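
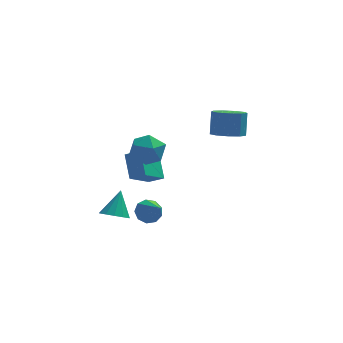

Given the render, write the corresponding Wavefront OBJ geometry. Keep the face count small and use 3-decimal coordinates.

v -2.39 -2.756 1.259
v -2.574 -1.503 2.424
v -1.238 -1.4 -0.017
v -1.422 -0.147 1.147
v -1.538 -3.053 1.713
v -1.722 -1.8 2.877
v -0.386 -1.697 0.436
v -0.57 -0.444 1.601
v -3.137 0.207 -3.959
v -2.345 -0.254 -3.882
v -2.683 1.233 -2.501
v -2.25 0.149 -4.195
v -2.437 0.57 -4.433
v -2.846 0.876 -4.52
v -3.347 0.969 -4.43
v -3.783 0.821 -4.19
v -4.013 0.478 -3.877
v -3.965 0.049 -3.59
v -3.654 -0.33 -3.42
v -3.18 -0.538 -3.422
v -2.692 -0.51 -3.594
v 3.685 2.456 1.163
v 4.713 2.164 1.203
v 4.864 2.892 2.676
v 3.835 3.184 2.637
v 4.652 2.82 0.885
v 4.802 3.548 2.358
v 4.138 3.306 0.697
v 4.288 4.034 2.17
v 3.412 3.394 0.728
v 3.562 4.122 2.201
v 2.814 3.044 0.962
v 2.964 3.772 2.435
v 2.623 2.418 1.291
v 2.773 3.146 2.764
v 2.929 1.81 1.56
v 3.08 2.538 3.033
v 3.589 1.505 1.643
v 3.739 2.233 3.117
v 4.294 1.644 1.503
v 4.444 2.372 2.976
v -1.68 -2.541 3.364
v -0.983 -2.433 4.267
v -1.877 -4.347 3.733
v -1.18 -4.239 4.636
v -2.22 -3.758 4.655
v -2.098 -2.642 4.427
v -0.762 -4.138 3.573
v -0.64 -3.022 3.345
v -0.415 -3.42 4.396
v -1.316 -3.185 5.064
v -1.544 -3.595 2.936
v -2.445 -3.36 3.604
v -1.223 -0.88 -2.927
v -0.835 -1.299 -3.557
v -0.677 -2.38 -1.593
v -0.461 -0.935 -3.3
v -0.443 -0.545 -2.869
v -0.791 -0.312 -2.465
v -1.34 -0.345 -2.278
v -1.834 -0.628 -2.394
v -2.042 -1.029 -2.76
v -1.867 -1.361 -3.204
v -1.39 -1.467 -3.519
f 2 4 1
f 5 2 1
f 1 4 3
f 3 5 1
f 2 8 4
f 6 2 5
f 6 8 2
f 4 8 3
f 7 5 3
f 3 8 7
f 7 6 5
f 8 6 7
f 10 9 12
f 10 12 11
f 12 9 13
f 12 13 11
f 13 9 14
f 13 14 11
f 14 9 15
f 14 15 11
f 15 9 16
f 15 16 11
f 16 9 17
f 16 17 11
f 17 9 18
f 17 18 11
f 18 9 19
f 18 19 11
f 19 9 20
f 19 20 11
f 20 9 21
f 20 21 11
f 21 9 10
f 21 10 11
f 23 22 26
f 23 26 24
f 24 26 27
f 24 27 25
f 26 22 28
f 26 28 27
f 27 28 29
f 27 29 25
f 28 22 30
f 28 30 29
f 29 30 31
f 29 31 25
f 30 22 32
f 30 32 31
f 31 32 33
f 31 33 25
f 32 22 34
f 32 34 33
f 33 34 35
f 33 35 25
f 34 22 36
f 34 36 35
f 35 36 37
f 35 37 25
f 36 22 38
f 36 38 37
f 37 38 39
f 37 39 25
f 38 22 40
f 38 40 39
f 39 40 41
f 39 41 25
f 40 22 23
f 40 23 41
f 41 23 24
f 41 24 25
f 42 53 47
f 42 47 43
f 42 43 49
f 42 49 52
f 42 52 53
f 43 47 51
f 47 53 46
f 53 52 44
f 52 49 48
f 49 43 50
f 45 51 46
f 45 46 44
f 45 44 48
f 45 48 50
f 45 50 51
f 46 51 47
f 44 46 53
f 48 44 52
f 50 48 49
f 51 50 43
f 55 54 57
f 55 57 56
f 57 54 58
f 57 58 56
f 58 54 59
f 58 59 56
f 59 54 60
f 59 60 56
f 60 54 61
f 60 61 56
f 61 54 62
f 61 62 56
f 62 54 63
f 62 63 56
f 63 54 64
f 63 64 56
f 64 54 55
f 64 55 56



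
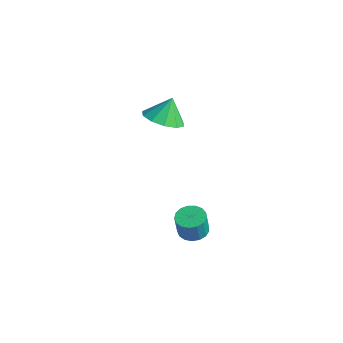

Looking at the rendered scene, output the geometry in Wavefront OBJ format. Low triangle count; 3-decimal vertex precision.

v -1.199 0.373 3.227
v -0.515 -0.167 3.552
v -1.241 0.927 4.233
v -0.276 0.295 3.307
v -0.39 0.787 3.032
v -0.812 1.12 2.831
v -1.383 1.169 2.781
v -1.883 0.913 2.902
v -2.123 0.451 3.146
v -2.009 -0.041 3.421
v -1.586 -0.375 3.622
v -1.016 -0.423 3.672
v 0.981 0.079 -2.527
v 1.437 -0.403 -2.617
v 1.456 -0.581 -1.562
v 0.999 -0.099 -1.473
v 1.613 -0.138 -2.575
v 1.631 -0.316 -1.52
v 1.644 0.177 -2.523
v 1.662 -0.001 -1.468
v 1.523 0.469 -2.471
v 1.541 0.291 -1.416
v 1.277 0.672 -2.432
v 1.296 0.494 -1.378
v 0.964 0.739 -2.416
v 0.983 0.561 -1.361
v 0.655 0.655 -2.424
v 0.674 0.477 -1.369
v 0.42 0.439 -2.457
v 0.439 0.261 -1.402
v 0.314 0.141 -2.505
v 0.333 -0.037 -1.45
v 0.36 -0.172 -2.559
v 0.379 -0.35 -1.504
v 0.549 -0.427 -2.605
v 0.567 -0.605 -1.55
v 0.836 -0.566 -2.634
v 0.855 -0.745 -1.579
v 1.157 -0.558 -2.638
v 1.176 -0.736 -1.583
f 2 1 4
f 2 4 3
f 4 1 5
f 4 5 3
f 5 1 6
f 5 6 3
f 6 1 7
f 6 7 3
f 7 1 8
f 7 8 3
f 8 1 9
f 8 9 3
f 9 1 10
f 9 10 3
f 10 1 11
f 10 11 3
f 11 1 12
f 11 12 3
f 12 1 2
f 12 2 3
f 14 13 17
f 14 17 15
f 15 17 18
f 15 18 16
f 17 13 19
f 17 19 18
f 18 19 20
f 18 20 16
f 19 13 21
f 19 21 20
f 20 21 22
f 20 22 16
f 21 13 23
f 21 23 22
f 22 23 24
f 22 24 16
f 23 13 25
f 23 25 24
f 24 25 26
f 24 26 16
f 25 13 27
f 25 27 26
f 26 27 28
f 26 28 16
f 27 13 29
f 27 29 28
f 28 29 30
f 28 30 16
f 29 13 31
f 29 31 30
f 30 31 32
f 30 32 16
f 31 13 33
f 31 33 32
f 32 33 34
f 32 34 16
f 33 13 35
f 33 35 34
f 34 35 36
f 34 36 16
f 35 13 37
f 35 37 36
f 36 37 38
f 36 38 16
f 37 13 39
f 37 39 38
f 38 39 40
f 38 40 16
f 39 13 14
f 39 14 40
f 40 14 15
f 40 15 16



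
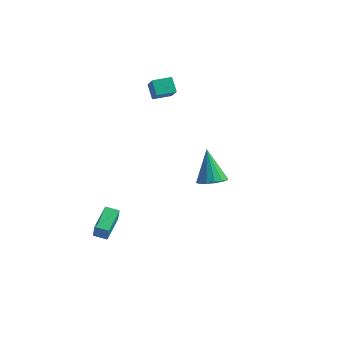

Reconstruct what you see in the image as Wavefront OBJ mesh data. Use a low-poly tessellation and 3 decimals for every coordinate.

v -3.952 3.332 2.447
v -4.566 3.758 3.268
v -3.211 4.273 2.513
v -3.824 4.699 3.334
v -3.136 2.621 3.426
v -3.749 3.047 4.247
v -2.394 3.562 3.492
v -3.008 3.988 4.313
v 3.709 -2.077 1.384
v 4.272 -2.646 1.75
v 2.991 -1.523 3.356
v 4.502 -2.254 1.723
v 4.519 -1.814 1.606
v 4.32 -1.445 1.429
v 3.956 -1.245 1.241
v 3.527 -1.268 1.091
v 3.146 -1.508 1.019
v 2.917 -1.9 1.046
v 2.899 -2.34 1.163
v 3.099 -2.709 1.34
v 3.462 -2.909 1.528
v 3.892 -2.886 1.678
v -2.618 -4.449 -4.289
v -2.301 -4.721 -3.261
v -3.047 -2.827 -3.727
v -2.73 -3.099 -2.699
v -1.83 -4.181 -4.461
v -1.513 -4.453 -3.433
v -2.259 -2.559 -3.899
v -1.942 -2.831 -2.871
f 2 4 1
f 5 2 1
f 1 4 3
f 3 5 1
f 2 8 4
f 6 2 5
f 6 8 2
f 4 8 3
f 7 5 3
f 3 8 7
f 7 6 5
f 8 6 7
f 10 9 12
f 10 12 11
f 12 9 13
f 12 13 11
f 13 9 14
f 13 14 11
f 14 9 15
f 14 15 11
f 15 9 16
f 15 16 11
f 16 9 17
f 16 17 11
f 17 9 18
f 17 18 11
f 18 9 19
f 18 19 11
f 19 9 20
f 19 20 11
f 20 9 21
f 20 21 11
f 21 9 22
f 21 22 11
f 22 9 10
f 22 10 11
f 24 26 23
f 27 24 23
f 23 26 25
f 25 27 23
f 24 30 26
f 28 24 27
f 28 30 24
f 26 30 25
f 29 27 25
f 25 30 29
f 29 28 27
f 30 28 29



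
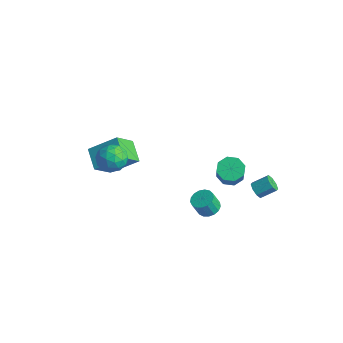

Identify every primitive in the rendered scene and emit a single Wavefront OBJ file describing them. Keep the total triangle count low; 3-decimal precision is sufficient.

v 2.912 3.279 -3.414
v 3.183 3.444 -3.852
v 3.619 4.185 -3.303
v 3.348 4.021 -2.866
v 2.816 3.631 -3.813
v 3.253 4.372 -3.265
v 2.506 3.612 -3.541
v 2.942 4.353 -2.992
v 2.433 3.399 -3.194
v 2.87 4.14 -2.646
v 2.641 3.115 -2.977
v 3.077 3.856 -2.428
v 3.007 2.928 -3.015
v 3.444 3.669 -2.467
v 3.318 2.947 -3.288
v 3.754 3.688 -2.739
v 3.39 3.16 -3.634
v 3.827 3.901 -3.086
v 1.281 2.849 -2.946
v 1.951 3.175 -3.178
v 2.909 2.378 -1.525
v 2.239 2.051 -1.294
v 1.633 3.533 -2.821
v 2.592 2.736 -1.168
v 1.11 3.49 -2.537
v 2.068 2.693 -0.885
v 0.686 3.072 -2.494
v 1.645 2.275 -0.841
v 0.611 2.522 -2.715
v 1.569 1.725 -1.062
v 0.928 2.164 -3.072
v 1.887 1.367 -1.419
v 1.452 2.207 -3.355
v 2.41 1.41 -1.703
v 1.875 2.625 -3.399
v 2.834 1.828 -1.746
v -4.96 -2 -2.711
v -3.934 -0.796 -1.607
v -5.105 -0.838 -3.844
v -4.079 0.367 -2.74
v -3.781 -2.447 -3.32
v -2.755 -1.242 -2.216
v -3.926 -1.284 -4.453
v -2.9 -0.08 -3.349
v 2.212 0.632 -3.828
v 2.841 0.773 -3.688
v 2.717 0.389 -2.751
v 2.088 0.248 -2.892
v 2.684 1.033 -3.602
v 2.561 0.649 -2.665
v 2.419 1.202 -3.567
v 2.296 0.818 -2.631
v 2.107 1.24 -3.593
v 1.983 0.856 -2.656
v 1.818 1.138 -3.673
v 1.695 0.754 -2.736
v 1.62 0.921 -3.788
v 1.496 0.537 -2.851
v 1.557 0.638 -3.912
v 1.434 0.254 -2.976
v 1.645 0.353 -4.018
v 1.521 -0.031 -3.081
v 1.862 0.132 -4.08
v 1.738 -0.252 -3.143
v 2.159 0.026 -4.084
v 2.035 -0.358 -3.147
v 2.469 0.058 -4.03
v 2.345 -0.326 -3.093
v 2.719 0.222 -3.929
v 2.596 -0.162 -2.993
v 2.854 0.48 -3.806
v 2.73 0.096 -2.869
v -2.781 -1.388 -1.192
v -1.885 -1.606 -1.27
v -3.155 -2.734 -1.73
v -2.259 -2.952 -1.808
v -2.643 -2.862 -0.971
v -2.411 -2.03 -0.638
v -2.629 -2.31 -2.362
v -2.397 -1.478 -2.029
v -1.791 -2.176 -1.993
v -1.8 -2.517 -1.133
v -3.24 -1.823 -1.867
v -3.249 -2.164 -1.007
v -2.3 -1.379 -1.184
v -2.74 -2.961 -1.816
v -2.966 -2.908 -1.324
v -2.439 -3.037 -1.37
v -2.609 -1.628 -0.812
v -2.083 -1.756 -0.858
v -2.528 -2.495 -0.682
v -2.957 -2.584 -2.142
v -2.431 -2.712 -2.188
v -2.601 -1.303 -1.63
v -2.074 -1.432 -1.676
v -2.512 -1.845 -2.318
v -1.718 -1.842 -1.654
v -1.938 -2.633 -1.971
v -2.155 -2.256 -2.296
v -2.019 -1.767 -2.101
v -1.723 -2.043 -1.149
v -1.943 -2.834 -1.465
v -2.169 -2.781 -0.973
v -2.033 -2.292 -0.778
v -1.668 -2.378 -1.574
v -3.097 -1.506 -1.535
v -3.317 -2.297 -1.851
v -3.007 -2.048 -2.222
v -2.871 -1.559 -2.027
v -3.102 -1.707 -1.029
v -3.322 -2.498 -1.346
v -3.021 -2.573 -0.899
v -2.885 -2.084 -0.704
v -3.372 -1.962 -1.426
f 2 1 5
f 2 5 3
f 3 5 6
f 3 6 4
f 5 1 7
f 5 7 6
f 6 7 8
f 6 8 4
f 7 1 9
f 7 9 8
f 8 9 10
f 8 10 4
f 9 1 11
f 9 11 10
f 10 11 12
f 10 12 4
f 11 1 13
f 11 13 12
f 12 13 14
f 12 14 4
f 13 1 15
f 13 15 14
f 14 15 16
f 14 16 4
f 15 1 17
f 15 17 16
f 16 17 18
f 16 18 4
f 17 1 2
f 17 2 18
f 18 2 3
f 18 3 4
f 20 19 23
f 20 23 21
f 21 23 24
f 21 24 22
f 23 19 25
f 23 25 24
f 24 25 26
f 24 26 22
f 25 19 27
f 25 27 26
f 26 27 28
f 26 28 22
f 27 19 29
f 27 29 28
f 28 29 30
f 28 30 22
f 29 19 31
f 29 31 30
f 30 31 32
f 30 32 22
f 31 19 33
f 31 33 32
f 32 33 34
f 32 34 22
f 33 19 35
f 33 35 34
f 34 35 36
f 34 36 22
f 35 19 20
f 35 20 36
f 36 20 21
f 36 21 22
f 38 40 37
f 41 38 37
f 37 40 39
f 39 41 37
f 38 44 40
f 42 38 41
f 42 44 38
f 40 44 39
f 43 41 39
f 39 44 43
f 43 42 41
f 44 42 43
f 46 45 49
f 46 49 47
f 47 49 50
f 47 50 48
f 49 45 51
f 49 51 50
f 50 51 52
f 50 52 48
f 51 45 53
f 51 53 52
f 52 53 54
f 52 54 48
f 53 45 55
f 53 55 54
f 54 55 56
f 54 56 48
f 55 45 57
f 55 57 56
f 56 57 58
f 56 58 48
f 57 45 59
f 57 59 58
f 58 59 60
f 58 60 48
f 59 45 61
f 59 61 60
f 60 61 62
f 60 62 48
f 61 45 63
f 61 63 62
f 62 63 64
f 62 64 48
f 63 45 65
f 63 65 64
f 64 65 66
f 64 66 48
f 65 45 67
f 65 67 66
f 66 67 68
f 66 68 48
f 67 45 69
f 67 69 68
f 68 69 70
f 68 70 48
f 69 45 71
f 69 71 70
f 70 71 72
f 70 72 48
f 71 45 46
f 71 46 72
f 72 46 47
f 72 47 48
f 73 110 89
f 110 84 113
f 89 113 78
f 110 113 89
f 73 89 85
f 89 78 90
f 85 90 74
f 89 90 85
f 73 85 94
f 85 74 95
f 94 95 80
f 85 95 94
f 73 94 106
f 94 80 109
f 106 109 83
f 94 109 106
f 73 106 110
f 106 83 114
f 110 114 84
f 106 114 110
f 74 90 101
f 90 78 104
f 101 104 82
f 90 104 101
f 78 113 91
f 113 84 112
f 91 112 77
f 113 112 91
f 84 114 111
f 114 83 107
f 111 107 75
f 114 107 111
f 83 109 108
f 109 80 96
f 108 96 79
f 109 96 108
f 80 95 100
f 95 74 97
f 100 97 81
f 95 97 100
f 76 102 88
f 102 82 103
f 88 103 77
f 102 103 88
f 76 88 86
f 88 77 87
f 86 87 75
f 88 87 86
f 76 86 93
f 86 75 92
f 93 92 79
f 86 92 93
f 76 93 98
f 93 79 99
f 98 99 81
f 93 99 98
f 76 98 102
f 98 81 105
f 102 105 82
f 98 105 102
f 77 103 91
f 103 82 104
f 91 104 78
f 103 104 91
f 75 87 111
f 87 77 112
f 111 112 84
f 87 112 111
f 79 92 108
f 92 75 107
f 108 107 83
f 92 107 108
f 81 99 100
f 99 79 96
f 100 96 80
f 99 96 100
f 82 105 101
f 105 81 97
f 101 97 74
f 105 97 101



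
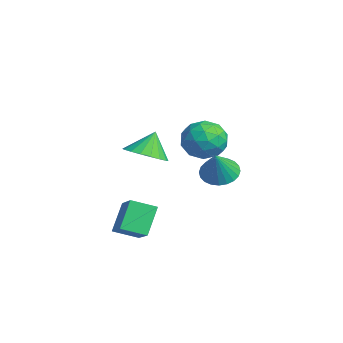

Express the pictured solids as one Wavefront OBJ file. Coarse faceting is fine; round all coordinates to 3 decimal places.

v 3.159 1.254 1.609
v 3.888 0.959 1.131
v 3.881 0.766 3.011
v 3.983 1.298 1.201
v 3.952 1.63 1.332
v 3.8 1.906 1.506
v 3.551 2.082 1.696
v 3.243 2.132 1.872
v 2.921 2.048 2.008
v 2.636 1.843 2.084
v 2.431 1.549 2.087
v 2.336 1.21 2.018
v 2.367 0.877 1.886
v 2.518 0.602 1.712
v 2.767 0.426 1.523
v 3.076 0.376 1.347
v 3.397 0.46 1.21
v 3.683 0.664 1.135
v -2.997 3.031 1.744
v -2.536 3.584 0.759
v -1.984 1.396 1.301
v -1.523 1.949 0.316
v -1.186 2.31 1.431
v -1.812 3.32 1.705
v -2.708 1.66 0.355
v -3.334 2.67 0.629
v -2.357 2.736 -0.099
v -1.417 3.138 0.566
v -3.103 1.842 1.494
v -2.163 2.244 2.159
v -2.855 3.451 1.291
v -1.665 1.529 0.769
v -1.467 1.741 1.425
v -1.196 2.066 0.846
v -2.43 3.296 1.847
v -2.159 3.621 1.268
v -1.366 2.872 1.663
v -2.361 1.359 0.792
v -2.09 1.684 0.213
v -3.324 2.914 1.214
v -3.053 3.239 0.635
v -3.154 2.108 0.397
v -2.48 3.277 0.207
v -1.884 2.317 -0.054
v -2.58 2.147 -0.031
v -2.948 2.74 0.13
v -1.927 3.514 0.598
v -1.332 2.553 0.337
v -1.134 2.765 0.993
v -1.502 3.359 1.154
v -1.822 3.016 0.093
v -3.188 2.427 1.723
v -2.593 1.466 1.462
v -3.018 1.621 0.906
v -3.386 2.215 1.067
v -2.636 2.663 2.114
v -2.04 1.703 1.853
v -1.572 2.24 1.93
v -1.94 2.833 2.091
v -2.698 1.964 1.967
v 0.937 -1.305 -1.474
v 0.584 -2.462 -1.026
v 2.496 -1.405 -0.501
v 2.142 -2.562 -0.053
v 1.698 -2.038 -2.767
v 1.344 -3.195 -2.319
v 3.256 -2.138 -1.794
v 2.903 -3.295 -1.346
v 3.243 -2.211 3.221
v 4.041 -2.7 3.697
v 2.897 -1.629 4.399
v 4.235 -2.299 3.556
v 4.232 -1.881 3.348
v 4.033 -1.528 3.115
v 3.678 -1.31 2.903
v 3.237 -1.271 2.754
v 2.797 -1.418 2.697
v 2.446 -1.722 2.744
v 2.252 -2.123 2.885
v 2.255 -2.542 3.093
v 2.454 -2.895 3.326
v 2.809 -3.113 3.538
v 3.25 -3.152 3.687
v 3.69 -3.005 3.744
f 2 1 4
f 2 4 3
f 4 1 5
f 4 5 3
f 5 1 6
f 5 6 3
f 6 1 7
f 6 7 3
f 7 1 8
f 7 8 3
f 8 1 9
f 8 9 3
f 9 1 10
f 9 10 3
f 10 1 11
f 10 11 3
f 11 1 12
f 11 12 3
f 12 1 13
f 12 13 3
f 13 1 14
f 13 14 3
f 14 1 15
f 14 15 3
f 15 1 16
f 15 16 3
f 16 1 17
f 16 17 3
f 17 1 18
f 17 18 3
f 18 1 2
f 18 2 3
f 19 56 35
f 56 30 59
f 35 59 24
f 56 59 35
f 19 35 31
f 35 24 36
f 31 36 20
f 35 36 31
f 19 31 40
f 31 20 41
f 40 41 26
f 31 41 40
f 19 40 52
f 40 26 55
f 52 55 29
f 40 55 52
f 19 52 56
f 52 29 60
f 56 60 30
f 52 60 56
f 20 36 47
f 36 24 50
f 47 50 28
f 36 50 47
f 24 59 37
f 59 30 58
f 37 58 23
f 59 58 37
f 30 60 57
f 60 29 53
f 57 53 21
f 60 53 57
f 29 55 54
f 55 26 42
f 54 42 25
f 55 42 54
f 26 41 46
f 41 20 43
f 46 43 27
f 41 43 46
f 22 48 34
f 48 28 49
f 34 49 23
f 48 49 34
f 22 34 32
f 34 23 33
f 32 33 21
f 34 33 32
f 22 32 39
f 32 21 38
f 39 38 25
f 32 38 39
f 22 39 44
f 39 25 45
f 44 45 27
f 39 45 44
f 22 44 48
f 44 27 51
f 48 51 28
f 44 51 48
f 23 49 37
f 49 28 50
f 37 50 24
f 49 50 37
f 21 33 57
f 33 23 58
f 57 58 30
f 33 58 57
f 25 38 54
f 38 21 53
f 54 53 29
f 38 53 54
f 27 45 46
f 45 25 42
f 46 42 26
f 45 42 46
f 28 51 47
f 51 27 43
f 47 43 20
f 51 43 47
f 62 64 61
f 65 62 61
f 61 64 63
f 63 65 61
f 62 68 64
f 66 62 65
f 66 68 62
f 64 68 63
f 67 65 63
f 63 68 67
f 67 66 65
f 68 66 67
f 70 69 72
f 70 72 71
f 72 69 73
f 72 73 71
f 73 69 74
f 73 74 71
f 74 69 75
f 74 75 71
f 75 69 76
f 75 76 71
f 76 69 77
f 76 77 71
f 77 69 78
f 77 78 71
f 78 69 79
f 78 79 71
f 79 69 80
f 79 80 71
f 80 69 81
f 80 81 71
f 81 69 82
f 81 82 71
f 82 69 83
f 82 83 71
f 83 69 84
f 83 84 71
f 84 69 70
f 84 70 71



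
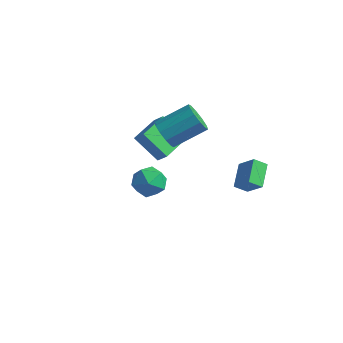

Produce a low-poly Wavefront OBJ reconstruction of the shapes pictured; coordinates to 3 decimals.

v 0.415 -3.634 -0.484
v 0.946 -3.004 -1.121
v 1.854 -4.376 -0.019
v 2.385 -3.746 -0.656
v 1.931 -3.361 0.198
v 1.042 -2.902 -0.089
v 1.758 -4.478 -1.051
v 0.869 -4.019 -1.338
v 1.776 -3.525 -1.471
v 1.883 -2.835 -0.699
v 0.917 -4.545 -0.441
v 1.024 -3.855 0.331
v 3.467 1.081 -3.435
v 2.947 2.384 -2.752
v 4.016 1.566 -3.942
v 3.496 2.869 -3.259
v 4.444 0.971 -2.481
v 3.924 2.274 -1.798
v 4.993 1.456 -2.988
v 4.473 2.759 -2.305
v -1.321 1.636 -1.768
v -0.637 1.546 -2.436
v 0.585 2.994 -1.379
v -0.099 3.084 -0.712
v -1.004 1.98 -2.607
v 0.219 3.428 -1.55
v -1.492 2.283 -2.457
v -0.269 3.731 -1.4
v -1.915 2.338 -2.045
v -0.692 3.786 -0.988
v -2.111 2.126 -1.527
v -0.888 3.574 -0.47
v -2.005 1.726 -1.101
v -0.783 3.174 -0.044
v -1.639 1.292 -0.93
v -0.416 2.74 0.127
v -1.151 0.989 -1.08
v 0.072 2.437 -0.023
v -0.728 0.934 -1.492
v 0.495 2.382 -0.435
v -0.532 1.146 -2.01
v 0.691 2.594 -0.953
v -2.236 2.331 -4.886
v -3.687 2.175 -3.548
v -2.227 4.237 -4.652
v -3.678 4.08 -3.314
v -1.562 2.24 -4.166
v -3.013 2.083 -2.828
v -1.553 4.145 -3.932
v -3.004 3.989 -2.594
f 1 12 6
f 1 6 2
f 1 2 8
f 1 8 11
f 1 11 12
f 2 6 10
f 6 12 5
f 12 11 3
f 11 8 7
f 8 2 9
f 4 10 5
f 4 5 3
f 4 3 7
f 4 7 9
f 4 9 10
f 5 10 6
f 3 5 12
f 7 3 11
f 9 7 8
f 10 9 2
f 14 16 13
f 17 14 13
f 13 16 15
f 15 17 13
f 14 20 16
f 18 14 17
f 18 20 14
f 16 20 15
f 19 17 15
f 15 20 19
f 19 18 17
f 20 18 19
f 22 21 25
f 22 25 23
f 23 25 26
f 23 26 24
f 25 21 27
f 25 27 26
f 26 27 28
f 26 28 24
f 27 21 29
f 27 29 28
f 28 29 30
f 28 30 24
f 29 21 31
f 29 31 30
f 30 31 32
f 30 32 24
f 31 21 33
f 31 33 32
f 32 33 34
f 32 34 24
f 33 21 35
f 33 35 34
f 34 35 36
f 34 36 24
f 35 21 37
f 35 37 36
f 36 37 38
f 36 38 24
f 37 21 39
f 37 39 38
f 38 39 40
f 38 40 24
f 39 21 41
f 39 41 40
f 40 41 42
f 40 42 24
f 41 21 22
f 41 22 42
f 42 22 23
f 42 23 24
f 44 46 43
f 47 44 43
f 43 46 45
f 45 47 43
f 44 50 46
f 48 44 47
f 48 50 44
f 46 50 45
f 49 47 45
f 45 50 49
f 49 48 47
f 50 48 49



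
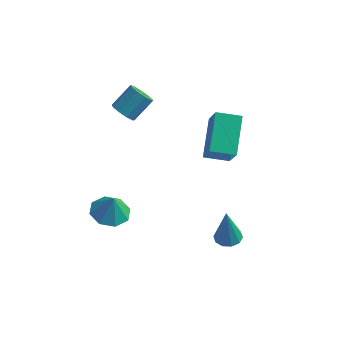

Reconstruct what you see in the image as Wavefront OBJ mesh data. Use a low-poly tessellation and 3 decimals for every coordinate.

v 2.016 -2.601 -2.928
v 2.661 -2.466 -2.888
v 1.904 -2.619 -1.072
v 2.458 -2.112 -2.897
v 2.086 -1.945 -2.918
v 1.688 -2.029 -2.943
v 1.415 -2.331 -2.962
v 1.371 -2.736 -2.969
v 1.574 -3.09 -2.96
v 1.946 -3.257 -2.939
v 2.344 -3.174 -2.914
v 2.617 -2.871 -2.895
v -4.044 -1.464 -4.384
v -3.089 -1.639 -4.578
v -3.816 -1.496 -3.236
v -3.244 -0.899 -4.527
v -3.868 -0.49 -4.392
v -4.594 -0.652 -4.252
v -4.999 -1.29 -4.189
v -4.844 -2.03 -4.24
v -4.221 -2.439 -4.375
v -3.494 -2.277 -4.515
v 0.612 -1.012 1.565
v 0.341 0.753 2.651
v 0.036 -0.118 -0.033
v -0.235 1.648 1.052
v 1.775 -0.688 1.328
v 1.504 1.078 2.413
v 1.199 0.207 -0.271
v 0.928 1.972 0.815
v -4.227 1.146 0.741
v -3.641 0.809 0.67
v -3.026 1.698 1.528
v -3.613 2.034 1.599
v -3.673 1.143 0.347
v -3.058 2.031 1.205
v -3.964 1.478 0.209
v -3.35 2.367 1.067
v -4.379 1.657 0.319
v -3.764 2.546 1.178
v -4.722 1.598 0.627
v -4.108 2.486 1.486
v -4.834 1.326 0.988
v -4.22 2.215 1.847
v -4.662 0.97 1.233
v -4.048 1.859 2.092
v -4.286 0.697 1.248
v -3.672 1.585 2.106
v -3.883 0.633 1.025
v -3.269 1.522 1.884
f 2 1 4
f 2 4 3
f 4 1 5
f 4 5 3
f 5 1 6
f 5 6 3
f 6 1 7
f 6 7 3
f 7 1 8
f 7 8 3
f 8 1 9
f 8 9 3
f 9 1 10
f 9 10 3
f 10 1 11
f 10 11 3
f 11 1 12
f 11 12 3
f 12 1 2
f 12 2 3
f 14 13 16
f 14 16 15
f 16 13 17
f 16 17 15
f 17 13 18
f 17 18 15
f 18 13 19
f 18 19 15
f 19 13 20
f 19 20 15
f 20 13 21
f 20 21 15
f 21 13 22
f 21 22 15
f 22 13 14
f 22 14 15
f 24 26 23
f 27 24 23
f 23 26 25
f 25 27 23
f 24 30 26
f 28 24 27
f 28 30 24
f 26 30 25
f 29 27 25
f 25 30 29
f 29 28 27
f 30 28 29
f 32 31 35
f 32 35 33
f 33 35 36
f 33 36 34
f 35 31 37
f 35 37 36
f 36 37 38
f 36 38 34
f 37 31 39
f 37 39 38
f 38 39 40
f 38 40 34
f 39 31 41
f 39 41 40
f 40 41 42
f 40 42 34
f 41 31 43
f 41 43 42
f 42 43 44
f 42 44 34
f 43 31 45
f 43 45 44
f 44 45 46
f 44 46 34
f 45 31 47
f 45 47 46
f 46 47 48
f 46 48 34
f 47 31 49
f 47 49 48
f 48 49 50
f 48 50 34
f 49 31 32
f 49 32 50
f 50 32 33
f 50 33 34



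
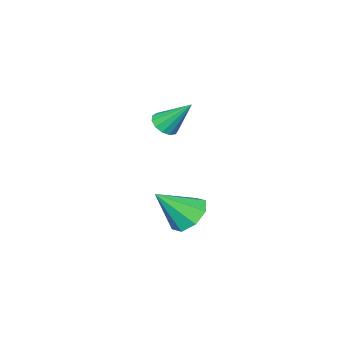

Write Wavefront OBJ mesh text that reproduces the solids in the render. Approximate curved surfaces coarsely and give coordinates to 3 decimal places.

v -2.077 2.105 -2.489
v -1.199 2.452 -2.994
v -0.883 1.235 -1.011
v -1.481 2.993 -2.447
v -2.112 3.014 -1.926
v -2.722 2.503 -1.734
v -2.954 1.759 -1.985
v -2.673 1.218 -2.531
v -2.042 1.196 -3.053
v -1.431 1.708 -3.244
v -2.304 0.555 2.428
v -1.608 0.63 2.549
v -2.676 1.725 3.852
v -1.708 0.916 2.288
v -1.998 1.087 2.071
v -2.384 1.09 1.968
v -2.745 0.923 2.011
v -2.966 0.639 2.186
v -2.976 0.328 2.438
v -2.773 0.09 2.687
v -2.421 -0.001 2.854
v -2.031 0.085 2.885
v -1.728 0.32 2.772
f 2 1 4
f 2 4 3
f 4 1 5
f 4 5 3
f 5 1 6
f 5 6 3
f 6 1 7
f 6 7 3
f 7 1 8
f 7 8 3
f 8 1 9
f 8 9 3
f 9 1 10
f 9 10 3
f 10 1 2
f 10 2 3
f 12 11 14
f 12 14 13
f 14 11 15
f 14 15 13
f 15 11 16
f 15 16 13
f 16 11 17
f 16 17 13
f 17 11 18
f 17 18 13
f 18 11 19
f 18 19 13
f 19 11 20
f 19 20 13
f 20 11 21
f 20 21 13
f 21 11 22
f 21 22 13
f 22 11 23
f 22 23 13
f 23 11 12
f 23 12 13



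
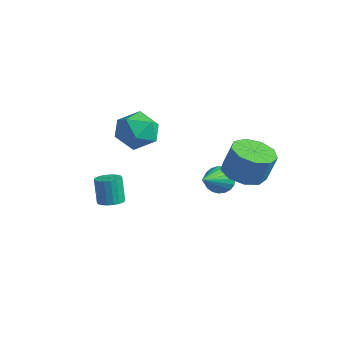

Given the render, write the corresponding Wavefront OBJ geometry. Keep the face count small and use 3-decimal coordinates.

v -3.265 1.25 2.739
v -2.513 0.503 2.277
v -4.487 -0.143 3.003
v -3.735 -0.89 2.541
v -3.514 -0.409 3.569
v -2.759 0.452 3.406
v -4.241 -0.092 1.874
v -3.486 0.769 1.711
v -3.116 -0.327 1.742
v -2.667 -0.522 2.79
v -4.333 0.882 2.49
v -3.884 0.687 3.538
v -1.949 -2.542 -0.17
v -1.556 -2.065 -0.112
v -1.899 -1.942 1.188
v -2.291 -2.418 1.13
v -1.792 -1.942 -0.186
v -2.135 -1.819 1.114
v -2.059 -1.938 -0.256
v -2.401 -1.814 1.044
v -2.303 -2.053 -0.31
v -2.646 -1.93 0.99
v -2.478 -2.265 -0.336
v -2.821 -2.142 0.964
v -2.548 -2.532 -0.329
v -2.891 -2.408 0.971
v -2.499 -2.801 -0.29
v -2.842 -2.677 1.009
v -2.341 -3.018 -0.228
v -2.684 -2.895 1.072
v -2.105 -3.141 -0.154
v -2.448 -3.018 1.146
v -1.839 -3.146 -0.084
v -2.181 -3.022 1.216
v -1.594 -3.03 -0.03
v -1.937 -2.907 1.27
v -1.419 -2.818 -0.004
v -1.762 -2.695 1.296
v -1.349 -2.552 -0.011
v -1.692 -2.428 1.289
v -1.398 -2.283 -0.049
v -1.741 -2.159 1.25
v -1.055 3.004 -0.587
v -0.784 2.716 -1.248
v -0.325 1.316 0.447
v -0.535 2.888 -1.143
v -0.376 3.08 -0.943
v -0.334 3.258 -0.68
v -0.417 3.393 -0.402
v -0.61 3.461 -0.156
v -0.88 3.449 0.016
v -1.18 3.361 0.084
v -1.459 3.211 0.035
v -1.667 3.025 -0.121
v -1.77 2.835 -0.358
v -1.749 2.675 -0.634
v -1.608 2.572 -0.902
v -1.372 2.543 -1.116
v -1.08 2.594 -1.238
v 0.583 2.963 0.698
v 1.371 3.636 0.361
v 1.765 3.91 1.824
v 0.977 3.237 2.162
v 0.737 4.016 0.46
v 1.131 4.289 1.924
v 0.031 3.903 0.671
v 0.425 4.176 2.135
v -0.417 3.35 0.895
v -0.023 3.623 2.358
v -0.397 2.616 1.027
v -0.003 2.89 2.49
v 0.082 2.045 1.005
v 0.476 2.319 2.468
v 0.795 1.903 0.839
v 1.189 2.177 2.303
v 1.409 2.258 0.608
v 1.803 2.531 2.071
v 1.637 2.942 0.419
v 2.03 3.216 1.882
f 1 12 6
f 1 6 2
f 1 2 8
f 1 8 11
f 1 11 12
f 2 6 10
f 6 12 5
f 12 11 3
f 11 8 7
f 8 2 9
f 4 10 5
f 4 5 3
f 4 3 7
f 4 7 9
f 4 9 10
f 5 10 6
f 3 5 12
f 7 3 11
f 9 7 8
f 10 9 2
f 14 13 17
f 14 17 15
f 15 17 18
f 15 18 16
f 17 13 19
f 17 19 18
f 18 19 20
f 18 20 16
f 19 13 21
f 19 21 20
f 20 21 22
f 20 22 16
f 21 13 23
f 21 23 22
f 22 23 24
f 22 24 16
f 23 13 25
f 23 25 24
f 24 25 26
f 24 26 16
f 25 13 27
f 25 27 26
f 26 27 28
f 26 28 16
f 27 13 29
f 27 29 28
f 28 29 30
f 28 30 16
f 29 13 31
f 29 31 30
f 30 31 32
f 30 32 16
f 31 13 33
f 31 33 32
f 32 33 34
f 32 34 16
f 33 13 35
f 33 35 34
f 34 35 36
f 34 36 16
f 35 13 37
f 35 37 36
f 36 37 38
f 36 38 16
f 37 13 39
f 37 39 38
f 38 39 40
f 38 40 16
f 39 13 41
f 39 41 40
f 40 41 42
f 40 42 16
f 41 13 14
f 41 14 42
f 42 14 15
f 42 15 16
f 44 43 46
f 44 46 45
f 46 43 47
f 46 47 45
f 47 43 48
f 47 48 45
f 48 43 49
f 48 49 45
f 49 43 50
f 49 50 45
f 50 43 51
f 50 51 45
f 51 43 52
f 51 52 45
f 52 43 53
f 52 53 45
f 53 43 54
f 53 54 45
f 54 43 55
f 54 55 45
f 55 43 56
f 55 56 45
f 56 43 57
f 56 57 45
f 57 43 58
f 57 58 45
f 58 43 59
f 58 59 45
f 59 43 44
f 59 44 45
f 61 60 64
f 61 64 62
f 62 64 65
f 62 65 63
f 64 60 66
f 64 66 65
f 65 66 67
f 65 67 63
f 66 60 68
f 66 68 67
f 67 68 69
f 67 69 63
f 68 60 70
f 68 70 69
f 69 70 71
f 69 71 63
f 70 60 72
f 70 72 71
f 71 72 73
f 71 73 63
f 72 60 74
f 72 74 73
f 73 74 75
f 73 75 63
f 74 60 76
f 74 76 75
f 75 76 77
f 75 77 63
f 76 60 78
f 76 78 77
f 77 78 79
f 77 79 63
f 78 60 61
f 78 61 79
f 79 61 62
f 79 62 63



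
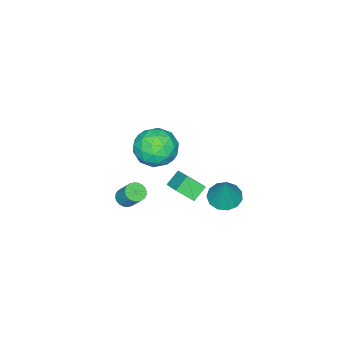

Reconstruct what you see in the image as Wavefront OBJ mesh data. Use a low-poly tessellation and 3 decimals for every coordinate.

v 2.786 2.831 2.522
v 3.63 3.288 1.702
v 4.17 1.492 3.198
v 5.014 1.949 2.378
v 4.64 2.652 3.358
v 3.785 3.48 2.939
v 4.015 1.3 1.961
v 3.16 2.128 1.542
v 4.389 2.342 1.355
v 4.775 3.178 2.219
v 3.025 1.602 2.681
v 3.411 2.438 3.545
v 3.086 3.177 2.052
v 4.714 1.603 2.848
v 4.494 2.016 3.423
v 4.99 2.285 2.941
v 3.178 3.29 2.78
v 3.673 3.559 2.298
v 4.267 3.184 3.271
v 4.127 1.221 2.602
v 4.622 1.49 2.12
v 2.81 2.495 1.959
v 3.306 2.764 1.477
v 3.533 1.596 1.629
v 4.029 2.89 1.367
v 4.842 2.103 1.764
v 4.255 1.722 1.519
v 3.752 2.208 1.273
v 4.256 3.381 1.874
v 5.069 2.594 2.272
v 4.85 3.007 2.847
v 4.347 3.493 2.602
v 4.702 2.825 1.671
v 2.731 2.186 2.628
v 3.544 1.399 3.026
v 3.453 1.287 2.298
v 2.95 1.773 2.053
v 2.958 2.677 3.136
v 3.771 1.89 3.533
v 4.048 2.572 3.627
v 3.545 3.058 3.381
v 3.098 1.955 3.229
v -0.314 3.747 -4.074
v 0.27 2.973 -4.096
v 0.374 4.213 -2.146
v 0.559 3.389 -4.299
v 0.571 3.92 -4.432
v 0.302 4.395 -4.45
v -0.162 4.665 -4.35
v -0.675 4.643 -4.162
v -1.073 4.337 -3.946
v -1.23 3.844 -3.771
v -1.096 3.32 -3.692
v -0.714 2.932 -3.735
v -0.205 2.802 -3.885
v 0.507 0.478 -4.314
v -0.35 0.608 -3.654
v 0.012 1.336 -5.125
v -0.846 1.465 -4.465
v 1.306 1.695 -3.515
v 0.448 1.824 -2.855
v 0.81 2.552 -4.326
v -0.047 2.682 -3.666
v 3.646 0.184 -3.199
v 3.977 -0.255 -2.935
v 4.186 0.578 -1.816
v 3.854 1.016 -2.081
v 4.145 -0.135 -3.055
v 4.354 0.697 -1.936
v 4.237 0.032 -3.197
v 4.445 0.865 -2.078
v 4.238 0.223 -3.339
v 4.447 1.055 -2.22
v 4.15 0.408 -3.46
v 4.358 1.24 -2.341
v 3.984 0.559 -3.541
v 4.193 1.391 -2.423
v 3.767 0.652 -3.571
v 3.976 1.485 -2.452
v 3.532 0.675 -3.543
v 3.741 1.507 -2.424
v 3.314 0.622 -3.464
v 3.523 1.455 -2.345
v 3.146 0.503 -3.344
v 3.355 1.335 -2.225
v 3.055 0.335 -3.202
v 3.263 1.168 -2.083
v 3.053 0.145 -3.06
v 3.262 0.977 -1.941
v 3.142 -0.04 -2.939
v 3.35 0.792 -1.82
v 3.307 -0.191 -2.857
v 3.516 0.641 -1.739
v 3.524 -0.285 -2.828
v 3.733 0.548 -1.709
v 3.759 -0.307 -2.856
v 3.968 0.525 -1.737
f 1 38 17
f 38 12 41
f 17 41 6
f 38 41 17
f 1 17 13
f 17 6 18
f 13 18 2
f 17 18 13
f 1 13 22
f 13 2 23
f 22 23 8
f 13 23 22
f 1 22 34
f 22 8 37
f 34 37 11
f 22 37 34
f 1 34 38
f 34 11 42
f 38 42 12
f 34 42 38
f 2 18 29
f 18 6 32
f 29 32 10
f 18 32 29
f 6 41 19
f 41 12 40
f 19 40 5
f 41 40 19
f 12 42 39
f 42 11 35
f 39 35 3
f 42 35 39
f 11 37 36
f 37 8 24
f 36 24 7
f 37 24 36
f 8 23 28
f 23 2 25
f 28 25 9
f 23 25 28
f 4 30 16
f 30 10 31
f 16 31 5
f 30 31 16
f 4 16 14
f 16 5 15
f 14 15 3
f 16 15 14
f 4 14 21
f 14 3 20
f 21 20 7
f 14 20 21
f 4 21 26
f 21 7 27
f 26 27 9
f 21 27 26
f 4 26 30
f 26 9 33
f 30 33 10
f 26 33 30
f 5 31 19
f 31 10 32
f 19 32 6
f 31 32 19
f 3 15 39
f 15 5 40
f 39 40 12
f 15 40 39
f 7 20 36
f 20 3 35
f 36 35 11
f 20 35 36
f 9 27 28
f 27 7 24
f 28 24 8
f 27 24 28
f 10 33 29
f 33 9 25
f 29 25 2
f 33 25 29
f 44 43 46
f 44 46 45
f 46 43 47
f 46 47 45
f 47 43 48
f 47 48 45
f 48 43 49
f 48 49 45
f 49 43 50
f 49 50 45
f 50 43 51
f 50 51 45
f 51 43 52
f 51 52 45
f 52 43 53
f 52 53 45
f 53 43 54
f 53 54 45
f 54 43 55
f 54 55 45
f 55 43 44
f 55 44 45
f 57 59 56
f 60 57 56
f 56 59 58
f 58 60 56
f 57 63 59
f 61 57 60
f 61 63 57
f 59 63 58
f 62 60 58
f 58 63 62
f 62 61 60
f 63 61 62
f 65 64 68
f 65 68 66
f 66 68 69
f 66 69 67
f 68 64 70
f 68 70 69
f 69 70 71
f 69 71 67
f 70 64 72
f 70 72 71
f 71 72 73
f 71 73 67
f 72 64 74
f 72 74 73
f 73 74 75
f 73 75 67
f 74 64 76
f 74 76 75
f 75 76 77
f 75 77 67
f 76 64 78
f 76 78 77
f 77 78 79
f 77 79 67
f 78 64 80
f 78 80 79
f 79 80 81
f 79 81 67
f 80 64 82
f 80 82 81
f 81 82 83
f 81 83 67
f 82 64 84
f 82 84 83
f 83 84 85
f 83 85 67
f 84 64 86
f 84 86 85
f 85 86 87
f 85 87 67
f 86 64 88
f 86 88 87
f 87 88 89
f 87 89 67
f 88 64 90
f 88 90 89
f 89 90 91
f 89 91 67
f 90 64 92
f 90 92 91
f 91 92 93
f 91 93 67
f 92 64 94
f 92 94 93
f 93 94 95
f 93 95 67
f 94 64 96
f 94 96 95
f 95 96 97
f 95 97 67
f 96 64 65
f 96 65 97
f 97 65 66
f 97 66 67



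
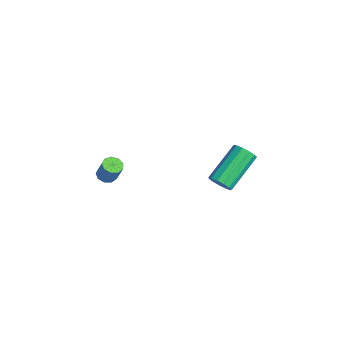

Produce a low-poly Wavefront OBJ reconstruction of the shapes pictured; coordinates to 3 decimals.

v 3.231 0.928 2.708
v 3.667 1.321 2.545
v 2.766 2.805 3.708
v 2.329 2.412 3.872
v 3.417 1.352 2.312
v 2.516 2.836 3.475
v 3.108 1.248 2.204
v 2.206 2.732 3.367
v 2.837 1.043 2.257
v 1.936 2.527 3.42
v 2.692 0.801 2.453
v 1.79 2.285 3.616
v 2.717 0.599 2.73
v 1.816 2.083 3.893
v 2.906 0.502 3
v 2.005 1.986 4.163
v 3.198 0.54 3.178
v 2.296 2.024 4.341
v 3.5 0.701 3.207
v 2.599 2.185 4.37
v 3.717 0.934 3.077
v 2.815 2.418 4.24
v 3.779 1.165 2.83
v 2.878 2.65 3.994
v -3.376 -2.407 -1.08
v -2.909 -2.296 -1.304
v -2.457 -2.102 -0.265
v -2.924 -2.213 -0.04
v -3.108 -1.994 -1.274
v -2.655 -1.8 -0.235
v -3.432 -1.885 -1.153
v -2.979 -1.691 -0.114
v -3.73 -2.021 -0.998
v -3.277 -1.827 0.041
v -3.863 -2.337 -0.881
v -3.41 -2.143 0.158
v -3.768 -2.686 -0.857
v -3.315 -2.492 0.182
v -3.49 -2.905 -0.937
v -3.037 -2.711 0.102
v -3.159 -2.89 -1.084
v -2.706 -2.696 -0.045
v -2.93 -2.65 -1.229
v -2.477 -2.456 -0.19
f 2 1 5
f 2 5 3
f 3 5 6
f 3 6 4
f 5 1 7
f 5 7 6
f 6 7 8
f 6 8 4
f 7 1 9
f 7 9 8
f 8 9 10
f 8 10 4
f 9 1 11
f 9 11 10
f 10 11 12
f 10 12 4
f 11 1 13
f 11 13 12
f 12 13 14
f 12 14 4
f 13 1 15
f 13 15 14
f 14 15 16
f 14 16 4
f 15 1 17
f 15 17 16
f 16 17 18
f 16 18 4
f 17 1 19
f 17 19 18
f 18 19 20
f 18 20 4
f 19 1 21
f 19 21 20
f 20 21 22
f 20 22 4
f 21 1 23
f 21 23 22
f 22 23 24
f 22 24 4
f 23 1 2
f 23 2 24
f 24 2 3
f 24 3 4
f 26 25 29
f 26 29 27
f 27 29 30
f 27 30 28
f 29 25 31
f 29 31 30
f 30 31 32
f 30 32 28
f 31 25 33
f 31 33 32
f 32 33 34
f 32 34 28
f 33 25 35
f 33 35 34
f 34 35 36
f 34 36 28
f 35 25 37
f 35 37 36
f 36 37 38
f 36 38 28
f 37 25 39
f 37 39 38
f 38 39 40
f 38 40 28
f 39 25 41
f 39 41 40
f 40 41 42
f 40 42 28
f 41 25 43
f 41 43 42
f 42 43 44
f 42 44 28
f 43 25 26
f 43 26 44
f 44 26 27
f 44 27 28



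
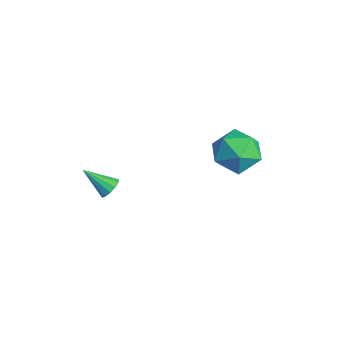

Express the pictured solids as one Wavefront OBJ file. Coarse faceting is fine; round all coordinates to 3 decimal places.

v 0.117 2.87 2.143
v 0.828 1.988 1.72
v -1.088 2.632 0.62
v -0.377 1.75 0.197
v -1.016 1.578 1.209
v -0.271 1.725 2.15
v 0.011 2.895 0.19
v 0.756 3.042 1.131
v 0.762 2.003 0.512
v 0.127 1.189 1.142
v -0.387 3.431 1.198
v -1.022 2.617 1.828
v -1.999 -2.685 -1.153
v -1.595 -2.602 -0.745
v -2.761 -3.615 -0.207
v -1.82 -2.37 -0.699
v -2.103 -2.238 -0.797
v -2.352 -2.248 -1.008
v -2.49 -2.397 -1.265
v -2.471 -2.637 -1.486
v -2.303 -2.892 -1.601
v -2.038 -3.081 -1.574
v -1.76 -3.145 -1.413
v -1.559 -3.062 -1.17
v -1.497 -2.86 -0.921
f 1 12 6
f 1 6 2
f 1 2 8
f 1 8 11
f 1 11 12
f 2 6 10
f 6 12 5
f 12 11 3
f 11 8 7
f 8 2 9
f 4 10 5
f 4 5 3
f 4 3 7
f 4 7 9
f 4 9 10
f 5 10 6
f 3 5 12
f 7 3 11
f 9 7 8
f 10 9 2
f 14 13 16
f 14 16 15
f 16 13 17
f 16 17 15
f 17 13 18
f 17 18 15
f 18 13 19
f 18 19 15
f 19 13 20
f 19 20 15
f 20 13 21
f 20 21 15
f 21 13 22
f 21 22 15
f 22 13 23
f 22 23 15
f 23 13 24
f 23 24 15
f 24 13 25
f 24 25 15
f 25 13 14
f 25 14 15



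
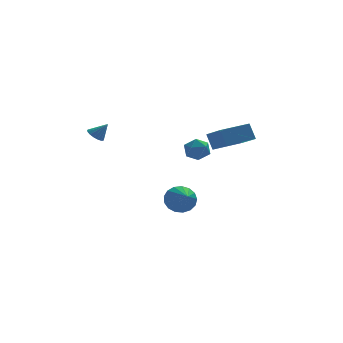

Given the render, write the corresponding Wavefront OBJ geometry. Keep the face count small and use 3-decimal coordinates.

v -4.005 0.922 1.527
v -3.605 0.635 1.15
v -3.315 0.718 2.413
v -3.516 0.918 1.146
v -3.539 1.202 1.229
v -3.669 1.422 1.381
v -3.875 1.527 1.566
v -4.112 1.493 1.742
v -4.324 1.329 1.869
v -4.462 1.071 1.918
v -4.496 0.779 1.877
v -4.417 0.52 1.757
v -4.244 0.352 1.583
v -4.016 0.315 1.397
v -3.785 0.417 1.241
v 1.025 -1.116 0.414
v 1.882 -1.185 0.474
v 0.878 -2.255 1.206
v 1.735 -2.324 1.266
v 1.326 -1.673 1.657
v 1.417 -0.969 1.168
v 1.343 -2.471 0.512
v 1.434 -1.767 0.023
v 2.079 -2.022 0.535
v 2.068 -1.529 1.242
v 0.692 -1.911 0.438
v 0.681 -1.418 1.145
v 3.259 -1.236 0.816
v 3.013 -0.721 1.883
v 2.853 0.305 -0.021
v 2.607 0.82 1.046
v 5.193 -0.64 0.974
v 4.947 -0.125 2.041
v 4.787 0.901 0.137
v 4.541 1.416 1.204
v 0.409 -1.653 -3.071
v 1.247 -1.892 -3.54
v 0.431 -3.267 -2.209
v 1.396 -1.679 -3.144
v 1.319 -1.459 -2.731
v 1.033 -1.285 -2.396
v 0.605 -1.194 -2.215
v 0.131 -1.208 -2.231
v -0.278 -1.325 -2.438
v -0.531 -1.516 -2.791
v -0.567 -1.739 -3.208
v -0.38 -1.942 -3.593
v -0.013 -2.078 -3.858
v 0.452 -2.118 -3.943
v 0.907 -2.05 -3.829
f 2 1 4
f 2 4 3
f 4 1 5
f 4 5 3
f 5 1 6
f 5 6 3
f 6 1 7
f 6 7 3
f 7 1 8
f 7 8 3
f 8 1 9
f 8 9 3
f 9 1 10
f 9 10 3
f 10 1 11
f 10 11 3
f 11 1 12
f 11 12 3
f 12 1 13
f 12 13 3
f 13 1 14
f 13 14 3
f 14 1 15
f 14 15 3
f 15 1 2
f 15 2 3
f 16 27 21
f 16 21 17
f 16 17 23
f 16 23 26
f 16 26 27
f 17 21 25
f 21 27 20
f 27 26 18
f 26 23 22
f 23 17 24
f 19 25 20
f 19 20 18
f 19 18 22
f 19 22 24
f 19 24 25
f 20 25 21
f 18 20 27
f 22 18 26
f 24 22 23
f 25 24 17
f 29 31 28
f 32 29 28
f 28 31 30
f 30 32 28
f 29 35 31
f 33 29 32
f 33 35 29
f 31 35 30
f 34 32 30
f 30 35 34
f 34 33 32
f 35 33 34
f 37 36 39
f 37 39 38
f 39 36 40
f 39 40 38
f 40 36 41
f 40 41 38
f 41 36 42
f 41 42 38
f 42 36 43
f 42 43 38
f 43 36 44
f 43 44 38
f 44 36 45
f 44 45 38
f 45 36 46
f 45 46 38
f 46 36 47
f 46 47 38
f 47 36 48
f 47 48 38
f 48 36 49
f 48 49 38
f 49 36 50
f 49 50 38
f 50 36 37
f 50 37 38



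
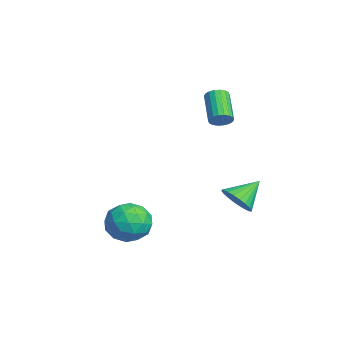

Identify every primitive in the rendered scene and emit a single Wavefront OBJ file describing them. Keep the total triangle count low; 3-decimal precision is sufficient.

v 1.246 3.304 -0.15
v 2.054 3.712 -0.244
v 0.774 4.456 0.79
v 1.872 3.857 -0.513
v 1.594 3.917 -0.726
v 1.264 3.884 -0.851
v 0.93 3.762 -0.87
v 0.645 3.571 -0.779
v 0.452 3.339 -0.592
v 0.379 3.102 -0.338
v 0.438 2.896 -0.056
v 0.621 2.752 0.213
v 0.898 2.691 0.426
v 1.229 2.725 0.551
v 1.562 2.846 0.57
v 1.847 3.037 0.479
v 2.041 3.269 0.292
v 2.113 3.506 0.038
v -2.336 3.302 3.452
v -2.09 2.886 3.807
v -3.518 2.962 4.884
v -3.764 3.378 4.528
v -1.999 3.115 3.911
v -3.427 3.19 4.988
v -1.975 3.38 3.925
v -3.403 3.456 5.001
v -2.023 3.63 3.844
v -3.451 3.706 4.921
v -2.132 3.816 3.686
v -3.56 3.891 4.763
v -2.282 3.899 3.482
v -3.71 3.975 4.558
v -2.442 3.864 3.271
v -3.871 3.94 4.348
v -2.582 3.718 3.096
v -4.01 3.794 4.173
v -2.673 3.49 2.992
v -4.101 3.565 4.069
v -2.697 3.224 2.979
v -4.125 3.3 4.055
v -2.649 2.974 3.059
v -4.077 3.05 4.136
v -2.54 2.789 3.217
v -3.968 2.864 4.294
v -2.39 2.705 3.422
v -3.818 2.781 4.498
v -2.229 2.74 3.632
v -3.658 2.816 4.709
v 0.297 -0.401 -1.197
v 1.195 -0.797 -1.848
v -0.515 -2.123 -1.272
v 0.383 -2.519 -1.923
v 0.552 -2.245 -0.79
v 1.055 -1.181 -0.744
v -0.375 -1.739 -2.376
v 0.128 -0.675 -2.33
v 0.78 -1.624 -2.577
v 1.353 -1.937 -1.597
v -0.673 -0.983 -1.523
v -0.1 -1.296 -0.543
v 0.818 -0.448 -1.516
v -0.138 -2.472 -1.604
v -0.038 -2.311 -0.938
v 0.49 -2.544 -1.321
v 0.735 -0.674 -0.867
v 1.263 -0.906 -1.25
v 0.885 -1.758 -0.628
v -0.583 -2.014 -1.87
v -0.055 -2.246 -2.253
v 0.19 -0.376 -1.799
v 0.718 -0.609 -2.182
v -0.205 -1.162 -2.492
v 1.101 -1.166 -2.327
v 0.624 -2.178 -2.371
v 0.178 -1.72 -2.637
v 0.474 -1.095 -2.61
v 1.438 -1.35 -1.751
v 0.96 -2.362 -1.795
v 1.06 -2.202 -1.129
v 1.355 -1.576 -1.102
v 1.194 -1.836 -2.179
v -0.28 -0.558 -1.325
v -0.758 -1.57 -1.369
v -0.675 -1.344 -2.018
v -0.38 -0.718 -1.991
v 0.056 -0.742 -0.749
v -0.421 -1.754 -0.793
v 0.206 -1.825 -0.51
v 0.502 -1.2 -0.483
v -0.514 -1.084 -0.941
f 2 1 4
f 2 4 3
f 4 1 5
f 4 5 3
f 5 1 6
f 5 6 3
f 6 1 7
f 6 7 3
f 7 1 8
f 7 8 3
f 8 1 9
f 8 9 3
f 9 1 10
f 9 10 3
f 10 1 11
f 10 11 3
f 11 1 12
f 11 12 3
f 12 1 13
f 12 13 3
f 13 1 14
f 13 14 3
f 14 1 15
f 14 15 3
f 15 1 16
f 15 16 3
f 16 1 17
f 16 17 3
f 17 1 18
f 17 18 3
f 18 1 2
f 18 2 3
f 20 19 23
f 20 23 21
f 21 23 24
f 21 24 22
f 23 19 25
f 23 25 24
f 24 25 26
f 24 26 22
f 25 19 27
f 25 27 26
f 26 27 28
f 26 28 22
f 27 19 29
f 27 29 28
f 28 29 30
f 28 30 22
f 29 19 31
f 29 31 30
f 30 31 32
f 30 32 22
f 31 19 33
f 31 33 32
f 32 33 34
f 32 34 22
f 33 19 35
f 33 35 34
f 34 35 36
f 34 36 22
f 35 19 37
f 35 37 36
f 36 37 38
f 36 38 22
f 37 19 39
f 37 39 38
f 38 39 40
f 38 40 22
f 39 19 41
f 39 41 40
f 40 41 42
f 40 42 22
f 41 19 43
f 41 43 42
f 42 43 44
f 42 44 22
f 43 19 45
f 43 45 44
f 44 45 46
f 44 46 22
f 45 19 47
f 45 47 46
f 46 47 48
f 46 48 22
f 47 19 20
f 47 20 48
f 48 20 21
f 48 21 22
f 49 86 65
f 86 60 89
f 65 89 54
f 86 89 65
f 49 65 61
f 65 54 66
f 61 66 50
f 65 66 61
f 49 61 70
f 61 50 71
f 70 71 56
f 61 71 70
f 49 70 82
f 70 56 85
f 82 85 59
f 70 85 82
f 49 82 86
f 82 59 90
f 86 90 60
f 82 90 86
f 50 66 77
f 66 54 80
f 77 80 58
f 66 80 77
f 54 89 67
f 89 60 88
f 67 88 53
f 89 88 67
f 60 90 87
f 90 59 83
f 87 83 51
f 90 83 87
f 59 85 84
f 85 56 72
f 84 72 55
f 85 72 84
f 56 71 76
f 71 50 73
f 76 73 57
f 71 73 76
f 52 78 64
f 78 58 79
f 64 79 53
f 78 79 64
f 52 64 62
f 64 53 63
f 62 63 51
f 64 63 62
f 52 62 69
f 62 51 68
f 69 68 55
f 62 68 69
f 52 69 74
f 69 55 75
f 74 75 57
f 69 75 74
f 52 74 78
f 74 57 81
f 78 81 58
f 74 81 78
f 53 79 67
f 79 58 80
f 67 80 54
f 79 80 67
f 51 63 87
f 63 53 88
f 87 88 60
f 63 88 87
f 55 68 84
f 68 51 83
f 84 83 59
f 68 83 84
f 57 75 76
f 75 55 72
f 76 72 56
f 75 72 76
f 58 81 77
f 81 57 73
f 77 73 50
f 81 73 77



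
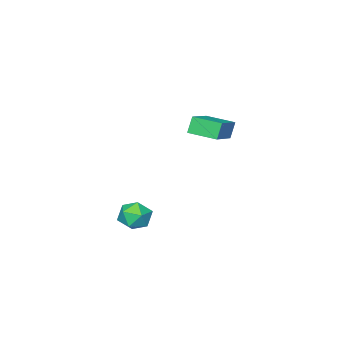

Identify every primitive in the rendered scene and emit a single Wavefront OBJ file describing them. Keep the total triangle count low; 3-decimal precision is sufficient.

v -2.93 -0.01 -0.016
v -3.328 -0.076 0.921
v -3.551 1.39 -0.18
v -3.949 1.324 0.756
v -1.151 0.876 0.804
v -1.549 0.81 1.74
v -1.772 2.276 0.639
v -2.17 2.21 1.576
v 2.677 2.604 -2.498
v 3.556 2.82 -2.368
v 3.084 1.34 -3.152
v 3.963 1.556 -3.022
v 3.433 1.346 -2.307
v 3.181 2.127 -1.902
v 3.459 2.033 -3.618
v 3.207 2.814 -3.213
v 4.039 2.467 -3.06
v 4.023 2.043 -2.249
v 2.617 2.117 -3.271
v 2.601 1.693 -2.46
f 2 4 1
f 5 2 1
f 1 4 3
f 3 5 1
f 2 8 4
f 6 2 5
f 6 8 2
f 4 8 3
f 7 5 3
f 3 8 7
f 7 6 5
f 8 6 7
f 9 20 14
f 9 14 10
f 9 10 16
f 9 16 19
f 9 19 20
f 10 14 18
f 14 20 13
f 20 19 11
f 19 16 15
f 16 10 17
f 12 18 13
f 12 13 11
f 12 11 15
f 12 15 17
f 12 17 18
f 13 18 14
f 11 13 20
f 15 11 19
f 17 15 16
f 18 17 10



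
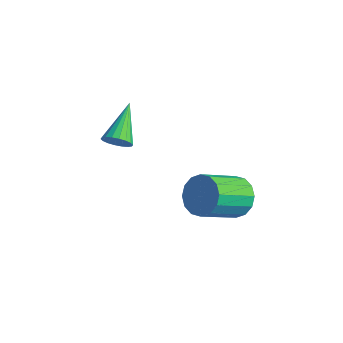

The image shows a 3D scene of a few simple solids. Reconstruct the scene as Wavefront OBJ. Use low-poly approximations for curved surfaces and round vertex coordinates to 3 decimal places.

v -1.391 2.075 -1.38
v -1.038 2.538 -1.667
v -2.329 3.445 -0.32
v -1.268 2.516 -1.841
v -1.522 2.405 -1.924
v -1.75 2.23 -1.898
v -1.908 2.023 -1.771
v -1.962 1.827 -1.565
v -1.904 1.68 -1.323
v -1.744 1.611 -1.092
v -1.514 1.634 -0.918
v -1.26 1.744 -0.836
v -1.031 1.92 -0.861
v -0.874 2.126 -0.989
v -0.819 2.322 -1.194
v -0.878 2.47 -1.436
v 3.183 4.262 -2.813
v 4.12 4.267 -2.745
v 4.055 2.564 -1.7
v 3.117 2.558 -1.767
v 3.964 4.513 -2.355
v 3.899 2.809 -1.309
v 3.599 4.691 -2.088
v 3.534 2.987 -1.042
v 3.122 4.754 -2.014
v 3.057 3.051 -0.969
v 2.661 4.685 -2.155
v 2.596 2.982 -1.11
v 2.34 4.503 -2.472
v 2.275 2.8 -1.426
v 2.245 4.256 -2.88
v 2.18 2.553 -1.835
v 2.401 4.011 -3.271
v 2.336 2.307 -2.225
v 2.766 3.833 -3.538
v 2.701 2.129 -2.492
v 3.243 3.769 -3.611
v 3.178 2.066 -2.566
v 3.704 3.838 -3.47
v 3.639 2.135 -2.425
v 4.025 4.02 -3.154
v 3.96 2.317 -2.108
f 2 1 4
f 2 4 3
f 4 1 5
f 4 5 3
f 5 1 6
f 5 6 3
f 6 1 7
f 6 7 3
f 7 1 8
f 7 8 3
f 8 1 9
f 8 9 3
f 9 1 10
f 9 10 3
f 10 1 11
f 10 11 3
f 11 1 12
f 11 12 3
f 12 1 13
f 12 13 3
f 13 1 14
f 13 14 3
f 14 1 15
f 14 15 3
f 15 1 16
f 15 16 3
f 16 1 2
f 16 2 3
f 18 17 21
f 18 21 19
f 19 21 22
f 19 22 20
f 21 17 23
f 21 23 22
f 22 23 24
f 22 24 20
f 23 17 25
f 23 25 24
f 24 25 26
f 24 26 20
f 25 17 27
f 25 27 26
f 26 27 28
f 26 28 20
f 27 17 29
f 27 29 28
f 28 29 30
f 28 30 20
f 29 17 31
f 29 31 30
f 30 31 32
f 30 32 20
f 31 17 33
f 31 33 32
f 32 33 34
f 32 34 20
f 33 17 35
f 33 35 34
f 34 35 36
f 34 36 20
f 35 17 37
f 35 37 36
f 36 37 38
f 36 38 20
f 37 17 39
f 37 39 38
f 38 39 40
f 38 40 20
f 39 17 41
f 39 41 40
f 40 41 42
f 40 42 20
f 41 17 18
f 41 18 42
f 42 18 19
f 42 19 20



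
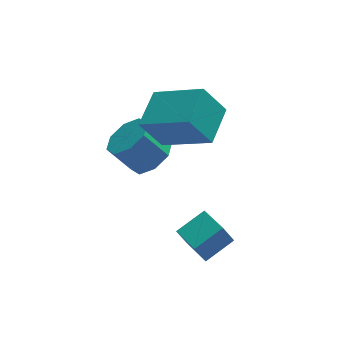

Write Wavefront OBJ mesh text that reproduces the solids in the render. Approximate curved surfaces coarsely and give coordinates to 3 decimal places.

v 2.505 0.385 1.217
v 1.727 0.467 2.438
v 1.052 1.574 0.212
v 0.275 1.656 1.433
v 3.285 1.684 1.627
v 2.508 1.766 2.848
v 1.833 2.873 0.622
v 1.055 2.955 1.843
v 1.667 -2.463 -2.264
v 1.284 -2.484 -1.45
v 1.299 -1.341 -2.409
v 0.916 -1.361 -1.595
v 2.704 -2.059 -1.765
v 2.321 -2.079 -0.951
v 2.336 -0.936 -1.91
v 1.953 -0.957 -1.096
v 0.751 1.936 -0.721
v 1.302 2.606 -0.48
v 0.519 2.874 0.562
v -0.031 2.204 0.321
v 0.804 2.815 -0.908
v 0.021 3.083 0.134
v 0.275 2.509 -1.226
v -0.507 2.777 -0.185
v 0.025 1.867 -1.248
v -0.757 2.135 -0.207
v 0.201 1.266 -0.962
v -0.582 1.534 0.08
v 0.699 1.057 -0.534
v -0.084 1.325 0.508
v 1.227 1.363 -0.215
v 0.445 1.631 0.826
v 1.477 2.005 -0.193
v 0.695 2.273 0.848
f 2 4 1
f 5 2 1
f 1 4 3
f 3 5 1
f 2 8 4
f 6 2 5
f 6 8 2
f 4 8 3
f 7 5 3
f 3 8 7
f 7 6 5
f 8 6 7
f 10 12 9
f 13 10 9
f 9 12 11
f 11 13 9
f 10 16 12
f 14 10 13
f 14 16 10
f 12 16 11
f 15 13 11
f 11 16 15
f 15 14 13
f 16 14 15
f 18 17 21
f 18 21 19
f 19 21 22
f 19 22 20
f 21 17 23
f 21 23 22
f 22 23 24
f 22 24 20
f 23 17 25
f 23 25 24
f 24 25 26
f 24 26 20
f 25 17 27
f 25 27 26
f 26 27 28
f 26 28 20
f 27 17 29
f 27 29 28
f 28 29 30
f 28 30 20
f 29 17 31
f 29 31 30
f 30 31 32
f 30 32 20
f 31 17 33
f 31 33 32
f 32 33 34
f 32 34 20
f 33 17 18
f 33 18 34
f 34 18 19
f 34 19 20



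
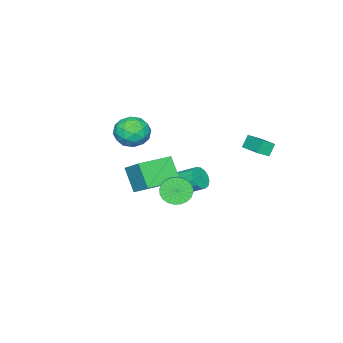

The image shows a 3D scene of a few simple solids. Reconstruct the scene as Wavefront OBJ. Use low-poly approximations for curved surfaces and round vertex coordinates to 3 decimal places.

v 2.671 1.818 -1.093
v 3.095 1.991 -1.879
v 4.333 2.894 -1.014
v 3.909 2.722 -0.227
v 2.876 2.269 -1.856
v 4.114 3.172 -0.991
v 2.625 2.479 -1.717
v 3.864 3.382 -0.852
v 2.382 2.588 -1.482
v 3.62 3.491 -0.617
v 2.182 2.58 -1.189
v 3.421 3.483 -0.324
v 2.057 2.456 -0.88
v 3.296 3.359 -0.015
v 2.026 2.235 -0.604
v 3.264 3.138 0.261
v 2.092 1.951 -0.403
v 3.331 2.854 0.462
v 2.247 1.646 -0.306
v 3.485 2.549 0.559
v 2.466 1.368 -0.329
v 3.704 2.271 0.536
v 2.716 1.158 -0.468
v 3.955 2.061 0.397
v 2.96 1.049 -0.703
v 4.198 1.952 0.162
v 3.159 1.057 -0.996
v 4.398 1.96 -0.131
v 3.284 1.181 -1.305
v 4.523 2.084 -0.44
v 3.316 1.402 -1.581
v 4.554 2.305 -0.716
v 3.249 1.686 -1.782
v 4.488 2.589 -0.917
v -1.549 -1.056 -3.68
v -1.287 -1.412 -3.013
v -1.569 -0.079 -2.193
v -1.831 0.276 -2.86
v -0.951 -1.237 -3.181
v -1.233 0.095 -2.36
v -0.775 -1.014 -3.483
v -1.057 0.318 -2.662
v -0.807 -0.803 -3.837
v -1.088 0.53 -3.017
v -1.037 -0.659 -4.15
v -1.319 0.673 -3.329
v -1.405 -0.622 -4.336
v -1.687 0.711 -3.516
v -1.811 -0.701 -4.347
v -2.093 0.632 -3.527
v -2.147 -0.875 -4.18
v -2.429 0.457 -3.359
v -2.323 -1.098 -3.878
v -2.605 0.234 -3.057
v -2.292 -1.31 -3.523
v -2.573 0.023 -2.703
v -2.061 -1.453 -3.211
v -2.343 -0.121 -2.39
v -1.693 -1.491 -3.024
v -1.975 -0.158 -2.204
v 0.053 -1.423 -1.136
v 0.534 -0.093 -0.089
v 0.485 -0.467 -2.55
v 0.967 0.863 -1.502
v 2.033 -2.203 -1.058
v 2.515 -0.873 -0.01
v 2.466 -1.247 -2.471
v 2.947 0.083 -1.424
v -0.161 -2.539 -0.234
v 0.782 -2.405 0.423
v -0.702 -3.975 0.837
v 0.241 -3.841 1.494
v -0.597 -3.044 1.514
v -0.263 -2.156 0.852
v 0.343 -4.224 0.408
v 0.677 -3.336 -0.254
v 1.093 -3.446 0.819
v 0.512 -2.716 1.503
v -0.432 -3.664 -0.243
v -1.013 -2.934 0.441
v 0.358 -2.346 0
v -0.278 -4.034 1.26
v -0.771 -3.566 1.272
v -0.217 -3.486 1.658
v -0.256 -2.2 0.253
v 0.298 -2.121 0.639
v -0.513 -2.496 1.281
v -0.218 -4.259 0.621
v 0.336 -4.18 1.007
v 0.297 -2.894 -0.398
v 0.851 -2.814 -0.012
v 0.593 -3.884 -0.021
v 1.095 -2.879 0.62
v 0.777 -3.723 1.249
v 0.837 -3.948 0.611
v 1.034 -3.426 0.221
v 0.753 -2.45 1.022
v 0.435 -3.294 1.651
v -0.057 -2.826 1.663
v 0.139 -2.304 1.274
v 0.936 -3.062 1.255
v -0.355 -3.086 -0.391
v -0.673 -3.93 0.238
v -0.059 -4.076 -0.014
v 0.137 -3.554 -0.403
v -0.697 -2.657 0.011
v -1.015 -3.501 0.64
v -0.954 -2.954 1.039
v -0.757 -2.432 0.649
v -0.856 -3.318 0.005
v -4.876 2.238 -0.349
v -4.257 1.834 0.072
v -4.137 3.757 0.023
v -3.518 3.353 0.444
v -4.382 2.187 -1.124
v -3.763 1.783 -0.703
v -3.643 3.706 -0.752
v -3.024 3.302 -0.331
f 2 1 5
f 2 5 3
f 3 5 6
f 3 6 4
f 5 1 7
f 5 7 6
f 6 7 8
f 6 8 4
f 7 1 9
f 7 9 8
f 8 9 10
f 8 10 4
f 9 1 11
f 9 11 10
f 10 11 12
f 10 12 4
f 11 1 13
f 11 13 12
f 12 13 14
f 12 14 4
f 13 1 15
f 13 15 14
f 14 15 16
f 14 16 4
f 15 1 17
f 15 17 16
f 16 17 18
f 16 18 4
f 17 1 19
f 17 19 18
f 18 19 20
f 18 20 4
f 19 1 21
f 19 21 20
f 20 21 22
f 20 22 4
f 21 1 23
f 21 23 22
f 22 23 24
f 22 24 4
f 23 1 25
f 23 25 24
f 24 25 26
f 24 26 4
f 25 1 27
f 25 27 26
f 26 27 28
f 26 28 4
f 27 1 29
f 27 29 28
f 28 29 30
f 28 30 4
f 29 1 31
f 29 31 30
f 30 31 32
f 30 32 4
f 31 1 33
f 31 33 32
f 32 33 34
f 32 34 4
f 33 1 2
f 33 2 34
f 34 2 3
f 34 3 4
f 36 35 39
f 36 39 37
f 37 39 40
f 37 40 38
f 39 35 41
f 39 41 40
f 40 41 42
f 40 42 38
f 41 35 43
f 41 43 42
f 42 43 44
f 42 44 38
f 43 35 45
f 43 45 44
f 44 45 46
f 44 46 38
f 45 35 47
f 45 47 46
f 46 47 48
f 46 48 38
f 47 35 49
f 47 49 48
f 48 49 50
f 48 50 38
f 49 35 51
f 49 51 50
f 50 51 52
f 50 52 38
f 51 35 53
f 51 53 52
f 52 53 54
f 52 54 38
f 53 35 55
f 53 55 54
f 54 55 56
f 54 56 38
f 55 35 57
f 55 57 56
f 56 57 58
f 56 58 38
f 57 35 59
f 57 59 58
f 58 59 60
f 58 60 38
f 59 35 36
f 59 36 60
f 60 36 37
f 60 37 38
f 62 64 61
f 65 62 61
f 61 64 63
f 63 65 61
f 62 68 64
f 66 62 65
f 66 68 62
f 64 68 63
f 67 65 63
f 63 68 67
f 67 66 65
f 68 66 67
f 69 106 85
f 106 80 109
f 85 109 74
f 106 109 85
f 69 85 81
f 85 74 86
f 81 86 70
f 85 86 81
f 69 81 90
f 81 70 91
f 90 91 76
f 81 91 90
f 69 90 102
f 90 76 105
f 102 105 79
f 90 105 102
f 69 102 106
f 102 79 110
f 106 110 80
f 102 110 106
f 70 86 97
f 86 74 100
f 97 100 78
f 86 100 97
f 74 109 87
f 109 80 108
f 87 108 73
f 109 108 87
f 80 110 107
f 110 79 103
f 107 103 71
f 110 103 107
f 79 105 104
f 105 76 92
f 104 92 75
f 105 92 104
f 76 91 96
f 91 70 93
f 96 93 77
f 91 93 96
f 72 98 84
f 98 78 99
f 84 99 73
f 98 99 84
f 72 84 82
f 84 73 83
f 82 83 71
f 84 83 82
f 72 82 89
f 82 71 88
f 89 88 75
f 82 88 89
f 72 89 94
f 89 75 95
f 94 95 77
f 89 95 94
f 72 94 98
f 94 77 101
f 98 101 78
f 94 101 98
f 73 99 87
f 99 78 100
f 87 100 74
f 99 100 87
f 71 83 107
f 83 73 108
f 107 108 80
f 83 108 107
f 75 88 104
f 88 71 103
f 104 103 79
f 88 103 104
f 77 95 96
f 95 75 92
f 96 92 76
f 95 92 96
f 78 101 97
f 101 77 93
f 97 93 70
f 101 93 97
f 112 114 111
f 115 112 111
f 111 114 113
f 113 115 111
f 112 118 114
f 116 112 115
f 116 118 112
f 114 118 113
f 117 115 113
f 113 118 117
f 117 116 115
f 118 116 117



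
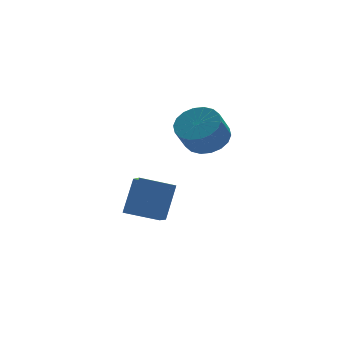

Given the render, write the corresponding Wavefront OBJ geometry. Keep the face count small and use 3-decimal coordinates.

v 2.58 -1.961 2.372
v 3.466 -2.191 2.822
v 2.806 -2.589 3.918
v 1.92 -2.359 3.468
v 3.402 -1.758 2.941
v 2.742 -2.156 4.037
v 3.175 -1.364 2.947
v 2.515 -1.763 4.043
v 2.83 -1.089 2.839
v 2.17 -1.488 3.935
v 2.436 -0.987 2.639
v 1.776 -1.385 3.735
v 2.07 -1.078 2.386
v 1.41 -1.476 3.482
v 1.805 -1.343 2.13
v 1.145 -1.741 3.226
v 1.694 -1.731 1.922
v 1.034 -2.129 3.018
v 1.758 -2.164 1.803
v 1.098 -2.562 2.899
v 1.985 -2.557 1.797
v 1.325 -2.956 2.893
v 2.33 -2.832 1.905
v 1.67 -3.231 3.001
v 2.724 -2.935 2.105
v 2.064 -3.333 3.201
v 3.09 -2.844 2.358
v 2.43 -3.242 3.454
v 3.355 -2.579 2.614
v 2.695 -2.977 3.71
v -0.359 0.051 -2.332
v -0.494 -0.877 -1.818
v 0.454 0.77 -0.822
v 0.318 -0.158 -0.307
v 1.102 -0.462 -2.873
v 0.966 -1.39 -2.358
v 1.914 0.257 -1.362
v 1.779 -0.671 -0.848
f 2 1 5
f 2 5 3
f 3 5 6
f 3 6 4
f 5 1 7
f 5 7 6
f 6 7 8
f 6 8 4
f 7 1 9
f 7 9 8
f 8 9 10
f 8 10 4
f 9 1 11
f 9 11 10
f 10 11 12
f 10 12 4
f 11 1 13
f 11 13 12
f 12 13 14
f 12 14 4
f 13 1 15
f 13 15 14
f 14 15 16
f 14 16 4
f 15 1 17
f 15 17 16
f 16 17 18
f 16 18 4
f 17 1 19
f 17 19 18
f 18 19 20
f 18 20 4
f 19 1 21
f 19 21 20
f 20 21 22
f 20 22 4
f 21 1 23
f 21 23 22
f 22 23 24
f 22 24 4
f 23 1 25
f 23 25 24
f 24 25 26
f 24 26 4
f 25 1 27
f 25 27 26
f 26 27 28
f 26 28 4
f 27 1 29
f 27 29 28
f 28 29 30
f 28 30 4
f 29 1 2
f 29 2 30
f 30 2 3
f 30 3 4
f 32 34 31
f 35 32 31
f 31 34 33
f 33 35 31
f 32 38 34
f 36 32 35
f 36 38 32
f 34 38 33
f 37 35 33
f 33 38 37
f 37 36 35
f 38 36 37



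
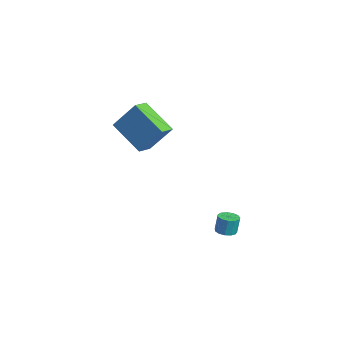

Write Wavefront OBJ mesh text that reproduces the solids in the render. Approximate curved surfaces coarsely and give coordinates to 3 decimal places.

v -2.394 -4.41 1.84
v -3.969 -5.289 3.082
v -2.963 -3.676 1.638
v -4.537 -4.556 2.881
v -1.703 -3.444 3.399
v -3.277 -4.324 4.642
v -2.271 -2.711 3.198
v -3.846 -3.59 4.44
v -0.667 -0.454 -3.614
v -0.149 -0.691 -3.587
v -0.135 -0.542 -2.578
v -0.653 -0.306 -2.606
v -0.103 -0.376 -3.634
v -0.088 -0.228 -2.625
v -0.236 -0.087 -3.675
v -0.221 0.062 -2.666
v -0.506 0.086 -3.696
v -0.491 0.235 -2.687
v -0.827 0.087 -3.692
v -0.812 0.236 -2.683
v -1.097 -0.083 -3.663
v -1.083 0.065 -2.654
v -1.231 -0.372 -3.619
v -1.217 -0.223 -2.61
v -1.186 -0.687 -3.573
v -1.172 -0.538 -2.564
v -0.976 -0.928 -3.54
v -0.962 -0.779 -2.531
v -0.668 -1.018 -3.531
v -0.654 -0.87 -2.522
v -0.36 -0.93 -3.549
v -0.345 -0.781 -2.54
f 2 4 1
f 5 2 1
f 1 4 3
f 3 5 1
f 2 8 4
f 6 2 5
f 6 8 2
f 4 8 3
f 7 5 3
f 3 8 7
f 7 6 5
f 8 6 7
f 10 9 13
f 10 13 11
f 11 13 14
f 11 14 12
f 13 9 15
f 13 15 14
f 14 15 16
f 14 16 12
f 15 9 17
f 15 17 16
f 16 17 18
f 16 18 12
f 17 9 19
f 17 19 18
f 18 19 20
f 18 20 12
f 19 9 21
f 19 21 20
f 20 21 22
f 20 22 12
f 21 9 23
f 21 23 22
f 22 23 24
f 22 24 12
f 23 9 25
f 23 25 24
f 24 25 26
f 24 26 12
f 25 9 27
f 25 27 26
f 26 27 28
f 26 28 12
f 27 9 29
f 27 29 28
f 28 29 30
f 28 30 12
f 29 9 31
f 29 31 30
f 30 31 32
f 30 32 12
f 31 9 10
f 31 10 32
f 32 10 11
f 32 11 12



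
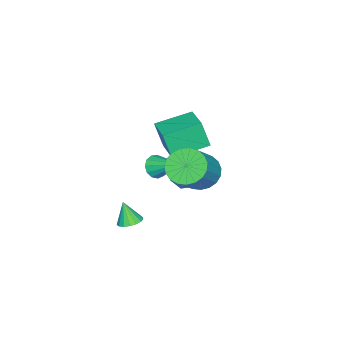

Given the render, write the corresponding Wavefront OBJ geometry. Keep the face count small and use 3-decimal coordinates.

v -1.839 -0.897 0.408
v -1.816 -1.403 1.936
v -3.257 0.502 0.892
v -3.234 -0.003 2.421
v -0.546 0.283 0.779
v -0.523 -0.222 2.308
v -1.964 1.683 1.264
v -1.941 1.177 2.792
v -2.507 -1.687 -1.935
v -1.782 -1.83 -1.954
v -2.173 -0.113 -0.925
v -1.864 -1.597 -2.289
v -2.151 -1.392 -2.513
v -2.551 -1.281 -2.553
v -2.937 -1.299 -2.396
v -3.187 -1.44 -2.094
v -3.221 -1.66 -1.741
v -3.029 -1.888 -1.45
v -2.671 -2.052 -1.312
v -2.261 -2.1 -1.373
v -1.93 -2.017 -1.612
v 2.717 -0.284 -1.965
v 3.048 0.248 -1.726
v 2.583 -0.736 -0.775
v 2.741 0.341 -1.725
v 2.429 0.291 -1.779
v 2.183 0.11 -1.876
v 2.059 -0.162 -1.993
v 2.086 -0.462 -2.104
v 2.258 -0.721 -2.183
v 2.535 -0.88 -2.212
v 2.854 -0.902 -2.184
v 3.141 -0.783 -2.107
v 3.332 -0.55 -1.996
v 3.381 -0.255 -1.879
v 3.279 0.032 -1.781
v 1.726 2.79 1.117
v 2.333 2.367 1.419
v 0.887 1.933 1.601
v 1.494 1.51 1.903
v 1.317 2.227 2.207
v 1.835 2.757 1.908
v 1.385 1.543 1.112
v 1.903 2.073 0.813
v 2.122 1.596 1.416
v 2.08 2.019 2.093
v 1.14 2.281 0.927
v 1.098 2.704 1.604
v 2.629 3.473 3.058
v 3.344 3.417 2.305
v 4.846 3.451 3.728
v 4.131 3.507 4.482
v 3.292 3.844 2.349
v 4.795 3.878 3.772
v 3.126 4.207 2.515
v 4.629 4.241 3.939
v 2.874 4.443 2.776
v 4.377 4.477 4.199
v 2.58 4.512 3.085
v 4.082 4.546 4.508
v 2.294 4.4 3.39
v 3.796 4.434 4.813
v 2.066 4.129 3.637
v 3.568 4.163 5.06
v 1.935 3.744 3.784
v 3.437 3.778 5.208
v 1.924 3.312 3.806
v 3.427 3.346 5.229
v 2.035 2.908 3.698
v 3.538 2.942 5.122
v 2.249 2.602 3.48
v 3.751 2.636 4.904
v 2.528 2.446 3.189
v 4.031 2.48 4.612
v 2.825 2.468 2.875
v 4.327 2.502 4.299
v 3.088 2.664 2.593
v 4.59 2.698 4.017
v 3.271 3 2.391
v 4.774 3.034 3.815
f 2 4 1
f 5 2 1
f 1 4 3
f 3 5 1
f 2 8 4
f 6 2 5
f 6 8 2
f 4 8 3
f 7 5 3
f 3 8 7
f 7 6 5
f 8 6 7
f 10 9 12
f 10 12 11
f 12 9 13
f 12 13 11
f 13 9 14
f 13 14 11
f 14 9 15
f 14 15 11
f 15 9 16
f 15 16 11
f 16 9 17
f 16 17 11
f 17 9 18
f 17 18 11
f 18 9 19
f 18 19 11
f 19 9 20
f 19 20 11
f 20 9 21
f 20 21 11
f 21 9 10
f 21 10 11
f 23 22 25
f 23 25 24
f 25 22 26
f 25 26 24
f 26 22 27
f 26 27 24
f 27 22 28
f 27 28 24
f 28 22 29
f 28 29 24
f 29 22 30
f 29 30 24
f 30 22 31
f 30 31 24
f 31 22 32
f 31 32 24
f 32 22 33
f 32 33 24
f 33 22 34
f 33 34 24
f 34 22 35
f 34 35 24
f 35 22 36
f 35 36 24
f 36 22 23
f 36 23 24
f 37 48 42
f 37 42 38
f 37 38 44
f 37 44 47
f 37 47 48
f 38 42 46
f 42 48 41
f 48 47 39
f 47 44 43
f 44 38 45
f 40 46 41
f 40 41 39
f 40 39 43
f 40 43 45
f 40 45 46
f 41 46 42
f 39 41 48
f 43 39 47
f 45 43 44
f 46 45 38
f 50 49 53
f 50 53 51
f 51 53 54
f 51 54 52
f 53 49 55
f 53 55 54
f 54 55 56
f 54 56 52
f 55 49 57
f 55 57 56
f 56 57 58
f 56 58 52
f 57 49 59
f 57 59 58
f 58 59 60
f 58 60 52
f 59 49 61
f 59 61 60
f 60 61 62
f 60 62 52
f 61 49 63
f 61 63 62
f 62 63 64
f 62 64 52
f 63 49 65
f 63 65 64
f 64 65 66
f 64 66 52
f 65 49 67
f 65 67 66
f 66 67 68
f 66 68 52
f 67 49 69
f 67 69 68
f 68 69 70
f 68 70 52
f 69 49 71
f 69 71 70
f 70 71 72
f 70 72 52
f 71 49 73
f 71 73 72
f 72 73 74
f 72 74 52
f 73 49 75
f 73 75 74
f 74 75 76
f 74 76 52
f 75 49 77
f 75 77 76
f 76 77 78
f 76 78 52
f 77 49 79
f 77 79 78
f 78 79 80
f 78 80 52
f 79 49 50
f 79 50 80
f 80 50 51
f 80 51 52



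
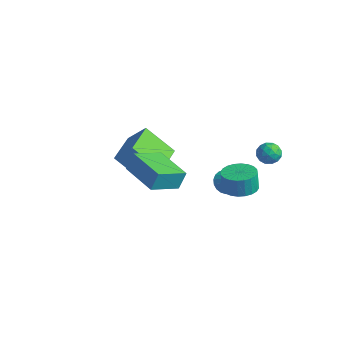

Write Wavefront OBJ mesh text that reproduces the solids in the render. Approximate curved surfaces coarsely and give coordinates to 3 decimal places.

v 1.387 3.683 -0.288
v 1.795 3.941 -0.771
v 1.925 2.719 -0.349
v 2.333 2.977 -0.832
v 2.379 3.204 -0.189
v 2.046 3.8 -0.151
v 1.674 2.86 -0.969
v 1.341 3.456 -0.931
v 1.973 3.433 -1.192
v 2.408 3.645 -0.71
v 1.312 3.015 -0.41
v 1.747 3.227 0.072
v 1.544 3.897 -0.524
v 2.176 2.763 -0.596
v 2.203 2.897 -0.218
v 2.443 3.048 -0.502
v 1.691 3.814 -0.16
v 1.931 3.966 -0.444
v 2.274 3.532 -0.102
v 1.789 2.694 -0.676
v 2.029 2.846 -0.96
v 1.277 3.612 -0.618
v 1.517 3.763 -0.902
v 1.446 3.128 -1.018
v 1.888 3.75 -1.055
v 2.204 3.183 -1.091
v 1.817 3.114 -1.172
v 1.622 3.465 -1.15
v 2.144 3.875 -0.772
v 2.46 3.308 -0.808
v 2.487 3.441 -0.43
v 2.292 3.792 -0.408
v 2.249 3.576 -1.019
v 1.26 3.352 -0.312
v 1.576 2.785 -0.348
v 1.428 2.868 -0.712
v 1.233 3.219 -0.69
v 1.516 3.477 -0.029
v 1.832 2.91 -0.065
v 2.098 3.195 0.03
v 1.903 3.546 0.052
v 1.471 3.084 -0.101
v -0.95 -3.881 1.349
v -0.86 -3.445 2.267
v -0.612 -2.333 0.582
v -0.523 -1.897 1.5
v 1.103 -4.323 1.36
v 1.192 -3.887 2.278
v 1.44 -2.775 0.593
v 1.53 -2.339 1.511
v 1.232 1.958 -2.801
v 2.13 2.158 -2.663
v 1.945 2.242 -1.581
v 1.048 2.042 -1.719
v 1.991 2.489 -2.712
v 1.806 2.573 -1.631
v 1.736 2.74 -2.775
v 1.551 2.823 -1.694
v 1.404 2.871 -2.842
v 1.219 2.955 -1.761
v 1.047 2.864 -2.902
v 0.862 2.947 -1.821
v 0.717 2.718 -2.948
v 0.532 2.802 -1.866
v 0.466 2.457 -2.97
v 0.281 2.541 -1.889
v 0.332 2.12 -2.967
v 0.147 2.204 -1.886
v 0.335 1.758 -2.939
v 0.15 1.842 -1.857
v 0.474 1.427 -2.889
v 0.289 1.511 -1.808
v 0.729 1.177 -2.826
v 0.544 1.26 -1.745
v 1.061 1.045 -2.759
v 0.876 1.129 -1.678
v 1.418 1.053 -2.699
v 1.233 1.136 -1.618
v 1.748 1.198 -2.654
v 1.563 1.282 -1.572
v 1.999 1.459 -2.631
v 1.814 1.543 -1.55
v 2.133 1.796 -2.634
v 1.948 1.88 -1.553
v -4.028 -1.621 -1.319
v -3.148 -1.221 -0.211
v -4.789 0.152 -1.355
v -3.909 0.552 -0.247
v -2.591 -1.032 -2.673
v -1.711 -0.632 -1.565
v -3.352 0.741 -2.709
v -2.472 1.141 -1.601
v -0.517 2.898 -4.128
v -0.128 2.444 -4.564
v 0.397 2.762 -3.172
v -0.011 2.719 -4.637
v 0.019 3.024 -4.622
v -0.044 3.308 -4.522
v -0.188 3.522 -4.354
v -0.39 3.627 -4.146
v -0.613 3.606 -3.936
v -0.82 3.463 -3.759
v -0.974 3.222 -3.645
v -1.05 2.925 -3.616
v -1.033 2.624 -3.674
v -0.927 2.369 -3.812
v -0.75 2.207 -4.004
v -0.533 2.164 -4.218
v -0.313 2.247 -4.416
f 1 38 17
f 38 12 41
f 17 41 6
f 38 41 17
f 1 17 13
f 17 6 18
f 13 18 2
f 17 18 13
f 1 13 22
f 13 2 23
f 22 23 8
f 13 23 22
f 1 22 34
f 22 8 37
f 34 37 11
f 22 37 34
f 1 34 38
f 34 11 42
f 38 42 12
f 34 42 38
f 2 18 29
f 18 6 32
f 29 32 10
f 18 32 29
f 6 41 19
f 41 12 40
f 19 40 5
f 41 40 19
f 12 42 39
f 42 11 35
f 39 35 3
f 42 35 39
f 11 37 36
f 37 8 24
f 36 24 7
f 37 24 36
f 8 23 28
f 23 2 25
f 28 25 9
f 23 25 28
f 4 30 16
f 30 10 31
f 16 31 5
f 30 31 16
f 4 16 14
f 16 5 15
f 14 15 3
f 16 15 14
f 4 14 21
f 14 3 20
f 21 20 7
f 14 20 21
f 4 21 26
f 21 7 27
f 26 27 9
f 21 27 26
f 4 26 30
f 26 9 33
f 30 33 10
f 26 33 30
f 5 31 19
f 31 10 32
f 19 32 6
f 31 32 19
f 3 15 39
f 15 5 40
f 39 40 12
f 15 40 39
f 7 20 36
f 20 3 35
f 36 35 11
f 20 35 36
f 9 27 28
f 27 7 24
f 28 24 8
f 27 24 28
f 10 33 29
f 33 9 25
f 29 25 2
f 33 25 29
f 44 46 43
f 47 44 43
f 43 46 45
f 45 47 43
f 44 50 46
f 48 44 47
f 48 50 44
f 46 50 45
f 49 47 45
f 45 50 49
f 49 48 47
f 50 48 49
f 52 51 55
f 52 55 53
f 53 55 56
f 53 56 54
f 55 51 57
f 55 57 56
f 56 57 58
f 56 58 54
f 57 51 59
f 57 59 58
f 58 59 60
f 58 60 54
f 59 51 61
f 59 61 60
f 60 61 62
f 60 62 54
f 61 51 63
f 61 63 62
f 62 63 64
f 62 64 54
f 63 51 65
f 63 65 64
f 64 65 66
f 64 66 54
f 65 51 67
f 65 67 66
f 66 67 68
f 66 68 54
f 67 51 69
f 67 69 68
f 68 69 70
f 68 70 54
f 69 51 71
f 69 71 70
f 70 71 72
f 70 72 54
f 71 51 73
f 71 73 72
f 72 73 74
f 72 74 54
f 73 51 75
f 73 75 74
f 74 75 76
f 74 76 54
f 75 51 77
f 75 77 76
f 76 77 78
f 76 78 54
f 77 51 79
f 77 79 78
f 78 79 80
f 78 80 54
f 79 51 81
f 79 81 80
f 80 81 82
f 80 82 54
f 81 51 83
f 81 83 82
f 82 83 84
f 82 84 54
f 83 51 52
f 83 52 84
f 84 52 53
f 84 53 54
f 86 88 85
f 89 86 85
f 85 88 87
f 87 89 85
f 86 92 88
f 90 86 89
f 90 92 86
f 88 92 87
f 91 89 87
f 87 92 91
f 91 90 89
f 92 90 91
f 94 93 96
f 94 96 95
f 96 93 97
f 96 97 95
f 97 93 98
f 97 98 95
f 98 93 99
f 98 99 95
f 99 93 100
f 99 100 95
f 100 93 101
f 100 101 95
f 101 93 102
f 101 102 95
f 102 93 103
f 102 103 95
f 103 93 104
f 103 104 95
f 104 93 105
f 104 105 95
f 105 93 106
f 105 106 95
f 106 93 107
f 106 107 95
f 107 93 108
f 107 108 95
f 108 93 109
f 108 109 95
f 109 93 94
f 109 94 95

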